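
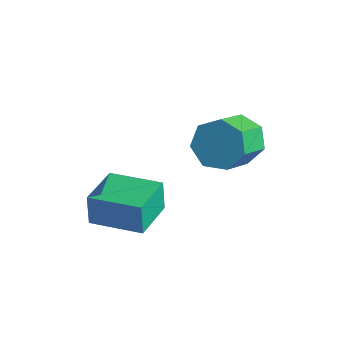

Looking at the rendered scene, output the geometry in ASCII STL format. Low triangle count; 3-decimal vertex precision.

solid 
facet normal -0.153 0.801 -0.578
outer loop
vertex -0.8 2.232 0.075
vertex -1.814 2.053 0.096
vertex -1.249 2.626 0.74
endloop
endfacet
facet normal 0.851 0.404 0.335
outer loop
vertex -0.8 2.232 0.075
vertex -1.249 2.626 0.74
vertex -0.512 0.725 1.162
endloop
endfacet
facet normal 0.851 0.404 0.335
outer loop
vertex -0.512 0.725 1.162
vertex -1.249 2.626 0.74
vertex -0.961 1.119 1.827
endloop
endfacet
facet normal 0.153 -0.801 0.578
outer loop
vertex -0.512 0.725 1.162
vertex -0.961 1.119 1.827
vertex -1.526 0.547 1.184
endloop
endfacet
facet normal -0.153 0.801 -0.579
outer loop
vertex -1.249 2.626 0.74
vertex -1.814 2.053 0.096
vertex -2.123 2.589 0.92
endloop
endfacet
facet normal 0.138 0.597 0.791
outer loop
vertex -1.249 2.626 0.74
vertex -2.123 2.589 0.92
vertex -0.961 1.119 1.827
endloop
endfacet
facet normal 0.138 0.597 0.791
outer loop
vertex -0.961 1.119 1.827
vertex -2.123 2.589 0.92
vertex -1.835 1.082 2.007
endloop
endfacet
facet normal 0.153 -0.801 0.578
outer loop
vertex -0.961 1.119 1.827
vertex -1.835 1.082 2.007
vertex -1.526 0.547 1.184
endloop
endfacet
facet normal -0.153 0.801 -0.578
outer loop
vertex -2.123 2.589 0.92
vertex -1.814 2.053 0.096
vertex -2.765 2.149 0.48
endloop
endfacet
facet normal -0.679 0.340 0.651
outer loop
vertex -2.123 2.589 0.92
vertex -2.765 2.149 0.48
vertex -1.835 1.082 2.007
endloop
endfacet
facet normal -0.678 0.340 0.651
outer loop
vertex -1.835 1.082 2.007
vertex -2.765 2.149 0.48
vertex -2.477 0.642 1.568
endloop
endfacet
facet normal 0.154 -0.801 0.578
outer loop
vertex -1.835 1.082 2.007
vertex -2.477 0.642 1.568
vertex -1.526 0.547 1.184
endloop
endfacet
facet normal -0.153 0.801 -0.578
outer loop
vertex -2.765 2.149 0.48
vertex -1.814 2.053 0.096
vertex -2.691 1.637 -0.249
endloop
endfacet
facet normal -0.985 -0.173 0.021
outer loop
vertex -2.765 2.149 0.48
vertex -2.691 1.637 -0.249
vertex -2.477 0.642 1.568
endloop
endfacet
facet normal -0.985 -0.173 0.021
outer loop
vertex -2.477 0.642 1.568
vertex -2.691 1.637 -0.249
vertex -2.403 0.13 0.839
endloop
endfacet
facet normal 0.153 -0.801 0.578
outer loop
vertex -2.477 0.642 1.568
vertex -2.403 0.13 0.839
vertex -1.526 0.547 1.184
endloop
endfacet
facet normal -0.153 0.802 -0.578
outer loop
vertex -2.691 1.637 -0.249
vertex -1.814 2.053 0.096
vertex -1.956 1.439 -0.718
endloop
endfacet
facet normal -0.548 -0.556 -0.625
outer loop
vertex -2.691 1.637 -0.249
vertex -1.956 1.439 -0.718
vertex -2.403 0.13 0.839
endloop
endfacet
facet normal -0.549 -0.555 -0.625
outer loop
vertex -2.403 0.13 0.839
vertex -1.956 1.439 -0.718
vertex -1.668 -0.068 0.369
endloop
endfacet
facet normal 0.154 -0.801 0.578
outer loop
vertex -2.403 0.13 0.839
vertex -1.668 -0.068 0.369
vertex -1.526 0.547 1.184
endloop
endfacet
facet normal -0.153 0.802 -0.578
outer loop
vertex -1.956 1.439 -0.718
vertex -1.814 2.053 0.096
vertex -1.115 1.703 -0.574
endloop
endfacet
facet normal 0.300 -0.520 -0.800
outer loop
vertex -1.956 1.439 -0.718
vertex -1.115 1.703 -0.574
vertex -1.668 -0.068 0.369
endloop
endfacet
facet normal 0.301 -0.520 -0.800
outer loop
vertex -1.668 -0.068 0.369
vertex -1.115 1.703 -0.574
vertex -0.827 0.197 0.513
endloop
endfacet
facet normal 0.154 -0.801 0.578
outer loop
vertex -1.668 -0.068 0.369
vertex -0.827 0.197 0.513
vertex -1.526 0.547 1.184
endloop
endfacet
facet normal -0.153 0.801 -0.579
outer loop
vertex -1.115 1.703 -0.574
vertex -1.814 2.053 0.096
vertex -0.8 2.232 0.075
endloop
endfacet
facet normal 0.923 -0.092 -0.373
outer loop
vertex -1.115 1.703 -0.574
vertex -0.8 2.232 0.075
vertex -0.827 0.197 0.513
endloop
endfacet
facet normal 0.923 -0.093 -0.373
outer loop
vertex -0.827 0.197 0.513
vertex -0.8 2.232 0.075
vertex -0.512 0.725 1.162
endloop
endfacet
facet normal 0.153 -0.802 0.578
outer loop
vertex -0.827 0.197 0.513
vertex -0.512 0.725 1.162
vertex -1.526 0.547 1.184
endloop
endfacet
facet normal -0.946 -0.299 -0.127
outer loop
vertex -4.399 -2.956 -0.991
vertex -4.896 -1.238 -1.328
vertex -4.184 -3.129 -2.189
endloop
endfacet
facet normal 0.274 -0.944 0.185
outer loop
vertex -2.264 -2.522 -1.932
vertex -4.399 -2.956 -0.991
vertex -4.184 -3.129 -2.189
endloop
endfacet
facet normal -0.946 -0.299 -0.127
outer loop
vertex -4.184 -3.129 -2.189
vertex -4.896 -1.238 -1.328
vertex -4.681 -1.411 -2.527
endloop
endfacet
facet normal 0.175 -0.141 -0.974
outer loop
vertex -4.681 -1.411 -2.527
vertex -2.264 -2.522 -1.932
vertex -4.184 -3.129 -2.189
endloop
endfacet
facet normal -0.175 0.141 0.975
outer loop
vertex -4.399 -2.956 -0.991
vertex -2.976 -0.631 -1.071
vertex -4.896 -1.238 -1.328
endloop
endfacet
facet normal 0.274 -0.944 0.185
outer loop
vertex -2.479 -2.349 -0.733
vertex -4.399 -2.956 -0.991
vertex -2.264 -2.522 -1.932
endloop
endfacet
facet normal -0.175 0.141 0.974
outer loop
vertex -2.479 -2.349 -0.733
vertex -2.976 -0.631 -1.071
vertex -4.399 -2.956 -0.991
endloop
endfacet
facet normal -0.274 0.944 -0.185
outer loop
vertex -4.896 -1.238 -1.328
vertex -2.976 -0.631 -1.071
vertex -4.681 -1.411 -2.527
endloop
endfacet
facet normal 0.175 -0.140 -0.974
outer loop
vertex -2.761 -0.804 -2.269
vertex -2.264 -2.522 -1.932
vertex -4.681 -1.411 -2.527
endloop
endfacet
facet normal -0.273 0.944 -0.185
outer loop
vertex -4.681 -1.411 -2.527
vertex -2.976 -0.631 -1.071
vertex -2.761 -0.804 -2.269
endloop
endfacet
facet normal 0.946 0.298 0.127
outer loop
vertex -2.761 -0.804 -2.269
vertex -2.479 -2.349 -0.733
vertex -2.264 -2.522 -1.932
endloop
endfacet
facet normal 0.946 0.299 0.127
outer loop
vertex -2.976 -0.631 -1.071
vertex -2.479 -2.349 -0.733
vertex -2.761 -0.804 -2.269
endloop
endfacet

endsolid


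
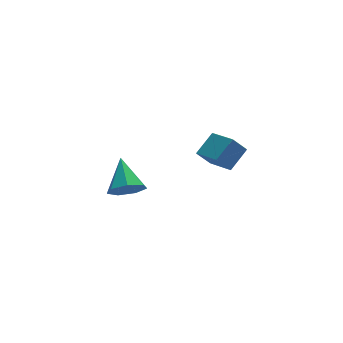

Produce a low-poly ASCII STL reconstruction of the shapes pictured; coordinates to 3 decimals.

solid 
facet normal -0.726 -0.405 -0.556
outer loop
vertex 3.223 0.116 -1.599
vertex 2.702 1.822 -2.16
vertex 4.027 0.035 -2.591
endloop
endfacet
facet normal 0.278 -0.912 0.300
outer loop
vertex 5.218 0.698 -1.68
vertex 3.223 0.116 -1.599
vertex 4.027 0.035 -2.591
endloop
endfacet
facet normal -0.726 -0.405 -0.556
outer loop
vertex 4.027 0.035 -2.591
vertex 2.702 1.822 -2.16
vertex 3.506 1.741 -3.152
endloop
endfacet
facet normal 0.628 -0.063 -0.775
outer loop
vertex 3.506 1.741 -3.152
vertex 5.218 0.698 -1.68
vertex 4.027 0.035 -2.591
endloop
endfacet
facet normal -0.628 0.063 0.775
outer loop
vertex 3.223 0.116 -1.599
vertex 3.893 2.485 -1.249
vertex 2.702 1.822 -2.16
endloop
endfacet
facet normal 0.278 -0.912 0.300
outer loop
vertex 4.414 0.779 -0.688
vertex 3.223 0.116 -1.599
vertex 5.218 0.698 -1.68
endloop
endfacet
facet normal -0.628 0.063 0.775
outer loop
vertex 4.414 0.779 -0.688
vertex 3.893 2.485 -1.249
vertex 3.223 0.116 -1.599
endloop
endfacet
facet normal -0.278 0.912 -0.300
outer loop
vertex 2.702 1.822 -2.16
vertex 3.893 2.485 -1.249
vertex 3.506 1.741 -3.152
endloop
endfacet
facet normal 0.628 -0.063 -0.775
outer loop
vertex 4.697 2.404 -2.241
vertex 5.218 0.698 -1.68
vertex 3.506 1.741 -3.152
endloop
endfacet
facet normal -0.278 0.912 -0.300
outer loop
vertex 3.506 1.741 -3.152
vertex 3.893 2.485 -1.249
vertex 4.697 2.404 -2.241
endloop
endfacet
facet normal 0.726 0.405 0.556
outer loop
vertex 4.697 2.404 -2.241
vertex 4.414 0.779 -0.688
vertex 5.218 0.698 -1.68
endloop
endfacet
facet normal 0.726 0.405 0.556
outer loop
vertex 3.893 2.485 -1.249
vertex 4.414 0.779 -0.688
vertex 4.697 2.404 -2.241
endloop
endfacet
facet normal -0.114 -0.814 -0.570
outer loop
vertex -1.97 -2.962 0.145
vertex -2.68 -2.439 -0.461
vertex -1.619 -2.503 -0.581
endloop
endfacet
facet normal 0.883 0.061 0.466
outer loop
vertex -1.97 -2.962 0.145
vertex -1.619 -2.503 -0.581
vertex -2.44 -0.721 0.741
endloop
endfacet
facet normal -0.114 -0.814 -0.570
outer loop
vertex -1.619 -2.503 -0.581
vertex -2.68 -2.439 -0.461
vertex -2.067 -1.995 -1.217
endloop
endfacet
facet normal 0.837 0.517 -0.177
outer loop
vertex -1.619 -2.503 -0.581
vertex -2.067 -1.995 -1.217
vertex -2.44 -0.721 0.741
endloop
endfacet
facet normal -0.113 -0.814 -0.570
outer loop
vertex -2.067 -1.995 -1.217
vertex -2.68 -2.439 -0.461
vertex -2.976 -1.822 -1.283
endloop
endfacet
facet normal 0.196 0.839 -0.508
outer loop
vertex -2.067 -1.995 -1.217
vertex -2.976 -1.822 -1.283
vertex -2.44 -0.721 0.741
endloop
endfacet
facet normal -0.114 -0.814 -0.570
outer loop
vertex -2.976 -1.822 -1.283
vertex -2.68 -2.439 -0.461
vertex -3.663 -2.113 -0.73
endloop
endfacet
facet normal -0.556 0.783 -0.279
outer loop
vertex -2.976 -1.822 -1.283
vertex -3.663 -2.113 -0.73
vertex -2.44 -0.721 0.741
endloop
endfacet
facet normal -0.114 -0.814 -0.569
outer loop
vertex -3.663 -2.113 -0.73
vertex -2.68 -2.439 -0.461
vertex -3.609 -2.649 0.026
endloop
endfacet
facet normal -0.855 0.392 0.339
outer loop
vertex -3.663 -2.113 -0.73
vertex -3.609 -2.649 0.026
vertex -2.44 -0.721 0.741
endloop
endfacet
facet normal -0.114 -0.814 -0.569
outer loop
vertex -3.609 -2.649 0.026
vertex -2.68 -2.439 -0.461
vertex -2.856 -3.027 0.415
endloop
endfacet
facet normal -0.474 -0.039 0.880
outer loop
vertex -3.609 -2.649 0.026
vertex -2.856 -3.027 0.415
vertex -2.44 -0.721 0.741
endloop
endfacet
facet normal -0.114 -0.814 -0.569
outer loop
vertex -2.856 -3.027 0.415
vertex -2.68 -2.439 -0.461
vertex -1.97 -2.962 0.145
endloop
endfacet
facet normal 0.299 -0.186 0.936
outer loop
vertex -2.856 -3.027 0.415
vertex -1.97 -2.962 0.145
vertex -2.44 -0.721 0.741
endloop
endfacet

endsolid


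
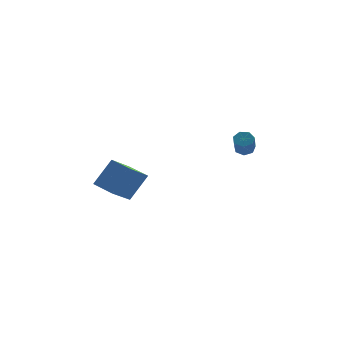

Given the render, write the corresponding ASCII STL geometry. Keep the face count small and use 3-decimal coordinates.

solid 
facet normal 0.159 0.645 -0.748
outer loop
vertex 3.819 -1.06 2.732
vertex 3.446 -1.403 2.357
vertex 3.289 -0.925 2.736
endloop
endfacet
facet normal 0.189 0.724 0.664
outer loop
vertex 3.819 -1.06 2.732
vertex 3.289 -0.925 2.736
vertex 3.587 -1.994 3.817
endloop
endfacet
facet normal 0.191 0.724 0.663
outer loop
vertex 3.587 -1.994 3.817
vertex 3.289 -0.925 2.736
vertex 3.057 -1.858 3.821
endloop
endfacet
facet normal -0.159 -0.643 0.749
outer loop
vertex 3.587 -1.994 3.817
vertex 3.057 -1.858 3.821
vertex 3.214 -2.337 3.443
endloop
endfacet
facet normal 0.161 0.645 -0.747
outer loop
vertex 3.289 -0.925 2.736
vertex 3.446 -1.403 2.357
vertex 2.878 -1.149 2.454
endloop
endfacet
facet normal -0.639 0.646 0.418
outer loop
vertex 3.289 -0.925 2.736
vertex 2.878 -1.149 2.454
vertex 3.057 -1.858 3.821
endloop
endfacet
facet normal -0.639 0.645 0.418
outer loop
vertex 3.057 -1.858 3.821
vertex 2.878 -1.149 2.454
vertex 2.646 -2.083 3.54
endloop
endfacet
facet normal -0.160 -0.643 0.749
outer loop
vertex 3.057 -1.858 3.821
vertex 2.646 -2.083 3.54
vertex 3.214 -2.337 3.443
endloop
endfacet
facet normal 0.160 0.643 -0.749
outer loop
vertex 2.878 -1.149 2.454
vertex 3.446 -1.403 2.357
vertex 2.894 -1.565 2.1
endloop
endfacet
facet normal -0.987 0.082 -0.141
outer loop
vertex 2.878 -1.149 2.454
vertex 2.894 -1.565 2.1
vertex 2.646 -2.083 3.54
endloop
endfacet
facet normal -0.987 0.082 -0.140
outer loop
vertex 2.646 -2.083 3.54
vertex 2.894 -1.565 2.1
vertex 2.662 -2.499 3.185
endloop
endfacet
facet normal -0.160 -0.644 0.748
outer loop
vertex 2.646 -2.083 3.54
vertex 2.662 -2.499 3.185
vertex 3.214 -2.337 3.443
endloop
endfacet
facet normal 0.160 0.643 -0.749
outer loop
vertex 2.894 -1.565 2.1
vertex 3.446 -1.403 2.357
vertex 3.326 -1.859 1.94
endloop
endfacet
facet normal -0.591 -0.545 -0.595
outer loop
vertex 2.894 -1.565 2.1
vertex 3.326 -1.859 1.94
vertex 2.662 -2.499 3.185
endloop
endfacet
facet normal -0.591 -0.545 -0.595
outer loop
vertex 2.662 -2.499 3.185
vertex 3.326 -1.859 1.94
vertex 3.094 -2.793 3.025
endloop
endfacet
facet normal -0.161 -0.644 0.748
outer loop
vertex 2.662 -2.499 3.185
vertex 3.094 -2.793 3.025
vertex 3.214 -2.337 3.443
endloop
endfacet
facet normal 0.161 0.643 -0.749
outer loop
vertex 3.326 -1.859 1.94
vertex 3.446 -1.403 2.357
vertex 3.848 -1.81 2.094
endloop
endfacet
facet normal 0.249 -0.760 -0.601
outer loop
vertex 3.326 -1.859 1.94
vertex 3.848 -1.81 2.094
vertex 3.094 -2.793 3.025
endloop
endfacet
facet normal 0.249 -0.760 -0.600
outer loop
vertex 3.094 -2.793 3.025
vertex 3.848 -1.81 2.094
vertex 3.617 -2.743 3.179
endloop
endfacet
facet normal -0.159 -0.644 0.748
outer loop
vertex 3.094 -2.793 3.025
vertex 3.617 -2.743 3.179
vertex 3.214 -2.337 3.443
endloop
endfacet
facet normal 0.160 0.642 -0.750
outer loop
vertex 3.848 -1.81 2.094
vertex 3.446 -1.403 2.357
vertex 4.068 -1.454 2.446
endloop
endfacet
facet normal 0.902 -0.404 -0.155
outer loop
vertex 3.848 -1.81 2.094
vertex 4.068 -1.454 2.446
vertex 3.617 -2.743 3.179
endloop
endfacet
facet normal 0.902 -0.403 -0.154
outer loop
vertex 3.617 -2.743 3.179
vertex 4.068 -1.454 2.446
vertex 3.836 -2.388 3.531
endloop
endfacet
facet normal -0.159 -0.644 0.748
outer loop
vertex 3.617 -2.743 3.179
vertex 3.836 -2.388 3.531
vertex 3.214 -2.337 3.443
endloop
endfacet
facet normal 0.160 0.644 -0.748
outer loop
vertex 4.068 -1.454 2.446
vertex 3.446 -1.403 2.357
vertex 3.819 -1.06 2.732
endloop
endfacet
facet normal 0.876 0.257 0.408
outer loop
vertex 4.068 -1.454 2.446
vertex 3.819 -1.06 2.732
vertex 3.836 -2.388 3.531
endloop
endfacet
facet normal 0.876 0.257 0.408
outer loop
vertex 3.836 -2.388 3.531
vertex 3.819 -1.06 2.732
vertex 3.587 -1.994 3.817
endloop
endfacet
facet normal -0.159 -0.644 0.749
outer loop
vertex 3.836 -2.388 3.531
vertex 3.587 -1.994 3.817
vertex 3.214 -2.337 3.443
endloop
endfacet
facet normal -0.629 0.751 0.202
outer loop
vertex -5.468 -2.951 0.658
vertex -4.369 -2.466 2.282
vertex -4.341 -1.701 -0.478
endloop
endfacet
facet normal -0.544 -0.240 -0.804
outer loop
vertex -3.391 -2.834 -0.782
vertex -5.468 -2.951 0.658
vertex -4.341 -1.701 -0.478
endloop
endfacet
facet normal -0.629 0.751 0.202
outer loop
vertex -4.341 -1.701 -0.478
vertex -4.369 -2.466 2.282
vertex -3.242 -1.216 1.147
endloop
endfacet
facet normal 0.555 0.616 -0.559
outer loop
vertex -3.242 -1.216 1.147
vertex -3.391 -2.834 -0.782
vertex -4.341 -1.701 -0.478
endloop
endfacet
facet normal -0.555 -0.616 0.559
outer loop
vertex -5.468 -2.951 0.658
vertex -3.419 -3.599 1.978
vertex -4.369 -2.466 2.282
endloop
endfacet
facet normal -0.544 -0.240 -0.804
outer loop
vertex -4.518 -4.084 0.353
vertex -5.468 -2.951 0.658
vertex -3.391 -2.834 -0.782
endloop
endfacet
facet normal -0.555 -0.616 0.559
outer loop
vertex -4.518 -4.084 0.353
vertex -3.419 -3.599 1.978
vertex -5.468 -2.951 0.658
endloop
endfacet
facet normal 0.544 0.240 0.804
outer loop
vertex -4.369 -2.466 2.282
vertex -3.419 -3.599 1.978
vertex -3.242 -1.216 1.147
endloop
endfacet
facet normal 0.555 0.616 -0.559
outer loop
vertex -2.292 -2.349 0.842
vertex -3.391 -2.834 -0.782
vertex -3.242 -1.216 1.147
endloop
endfacet
facet normal 0.544 0.240 0.804
outer loop
vertex -3.242 -1.216 1.147
vertex -3.419 -3.599 1.978
vertex -2.292 -2.349 0.842
endloop
endfacet
facet normal 0.629 -0.751 -0.202
outer loop
vertex -2.292 -2.349 0.842
vertex -4.518 -4.084 0.353
vertex -3.391 -2.834 -0.782
endloop
endfacet
facet normal 0.629 -0.751 -0.202
outer loop
vertex -3.419 -3.599 1.978
vertex -4.518 -4.084 0.353
vertex -2.292 -2.349 0.842
endloop
endfacet

endsolid


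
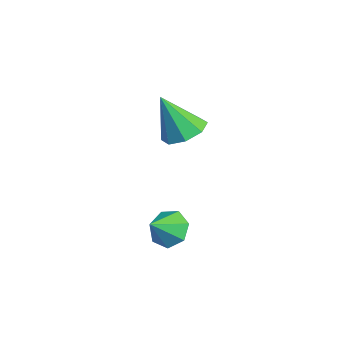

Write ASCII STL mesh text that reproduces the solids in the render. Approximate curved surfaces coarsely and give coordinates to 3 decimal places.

solid 
facet normal -0.358 0.677 -0.643
outer loop
vertex 3.071 1.469 -0.215
vertex 2.602 1.665 0.252
vertex 3.24 1.909 0.154
endloop
endfacet
facet normal 0.948 -0.311 -0.063
outer loop
vertex 3.071 1.469 -0.215
vertex 3.24 1.909 0.154
vertex 2.978 0.955 0.928
endloop
endfacet
facet normal -0.357 0.675 -0.645
outer loop
vertex 3.24 1.909 0.154
vertex 2.602 1.665 0.252
vertex 2.928 2.166 0.596
endloop
endfacet
facet normal 0.849 0.172 0.499
outer loop
vertex 3.24 1.909 0.154
vertex 2.928 2.166 0.596
vertex 2.978 0.955 0.928
endloop
endfacet
facet normal -0.358 0.676 -0.644
outer loop
vertex 2.928 2.166 0.596
vertex 2.602 1.665 0.252
vertex 2.371 2.045 0.779
endloop
endfacet
facet normal 0.248 0.266 0.932
outer loop
vertex 2.928 2.166 0.596
vertex 2.371 2.045 0.779
vertex 2.978 0.955 0.928
endloop
endfacet
facet normal -0.358 0.676 -0.644
outer loop
vertex 2.371 2.045 0.779
vertex 2.602 1.665 0.252
vertex 1.988 1.638 0.565
endloop
endfacet
facet normal -0.402 -0.100 0.910
outer loop
vertex 2.371 2.045 0.779
vertex 1.988 1.638 0.565
vertex 2.978 0.955 0.928
endloop
endfacet
facet normal -0.358 0.676 -0.644
outer loop
vertex 1.988 1.638 0.565
vertex 2.602 1.665 0.252
vertex 2.067 1.251 0.115
endloop
endfacet
facet normal -0.613 -0.649 0.451
outer loop
vertex 1.988 1.638 0.565
vertex 2.067 1.251 0.115
vertex 2.978 0.955 0.928
endloop
endfacet
facet normal -0.358 0.676 -0.644
outer loop
vertex 2.067 1.251 0.115
vertex 2.602 1.665 0.252
vertex 2.55 1.176 -0.232
endloop
endfacet
facet normal -0.224 -0.969 -0.102
outer loop
vertex 2.067 1.251 0.115
vertex 2.55 1.176 -0.232
vertex 2.978 0.955 0.928
endloop
endfacet
facet normal -0.359 0.676 -0.644
outer loop
vertex 2.55 1.176 -0.232
vertex 2.602 1.665 0.252
vertex 3.071 1.469 -0.215
endloop
endfacet
facet normal 0.471 -0.818 -0.330
outer loop
vertex 2.55 1.176 -0.232
vertex 3.071 1.469 -0.215
vertex 2.978 0.955 0.928
endloop
endfacet
facet normal 0.229 0.395 -0.890
outer loop
vertex -0.347 3.731 2.053
vertex -1.001 3.396 1.736
vertex -0.838 4.095 2.088
endloop
endfacet
facet normal 0.410 0.478 0.777
outer loop
vertex -0.347 3.731 2.053
vertex -0.838 4.095 2.088
vertex -1.379 2.744 3.204
endloop
endfacet
facet normal 0.229 0.395 -0.890
outer loop
vertex -0.838 4.095 2.088
vertex -1.001 3.396 1.736
vertex -1.424 4.05 1.917
endloop
endfacet
facet normal -0.254 0.674 0.693
outer loop
vertex -0.838 4.095 2.088
vertex -1.424 4.05 1.917
vertex -1.379 2.744 3.204
endloop
endfacet
facet normal 0.229 0.394 -0.890
outer loop
vertex -1.424 4.05 1.917
vertex -1.001 3.396 1.736
vertex -1.762 3.621 1.64
endloop
endfacet
facet normal -0.825 0.382 0.416
outer loop
vertex -1.424 4.05 1.917
vertex -1.762 3.621 1.64
vertex -1.379 2.744 3.204
endloop
endfacet
facet normal 0.229 0.395 -0.890
outer loop
vertex -1.762 3.621 1.64
vertex -1.001 3.396 1.736
vertex -1.654 3.061 1.419
endloop
endfacet
facet normal -0.967 -0.229 0.108
outer loop
vertex -1.762 3.621 1.64
vertex -1.654 3.061 1.419
vertex -1.379 2.744 3.204
endloop
endfacet
facet normal 0.230 0.394 -0.890
outer loop
vertex -1.654 3.061 1.419
vertex -1.001 3.396 1.736
vertex -1.163 2.696 1.384
endloop
endfacet
facet normal -0.598 -0.800 -0.050
outer loop
vertex -1.654 3.061 1.419
vertex -1.163 2.696 1.384
vertex -1.379 2.744 3.204
endloop
endfacet
facet normal 0.229 0.395 -0.890
outer loop
vertex -1.163 2.696 1.384
vertex -1.001 3.396 1.736
vertex -0.577 2.742 1.555
endloop
endfacet
facet normal 0.068 -0.997 0.034
outer loop
vertex -1.163 2.696 1.384
vertex -0.577 2.742 1.555
vertex -1.379 2.744 3.204
endloop
endfacet
facet normal 0.230 0.395 -0.889
outer loop
vertex -0.577 2.742 1.555
vertex -1.001 3.396 1.736
vertex -0.239 3.17 1.833
endloop
endfacet
facet normal 0.637 -0.705 0.311
outer loop
vertex -0.577 2.742 1.555
vertex -0.239 3.17 1.833
vertex -1.379 2.744 3.204
endloop
endfacet
facet normal 0.230 0.393 -0.890
outer loop
vertex -0.239 3.17 1.833
vertex -1.001 3.396 1.736
vertex -0.347 3.731 2.053
endloop
endfacet
facet normal 0.780 -0.093 0.619
outer loop
vertex -0.239 3.17 1.833
vertex -0.347 3.731 2.053
vertex -1.379 2.744 3.204
endloop
endfacet

endsolid


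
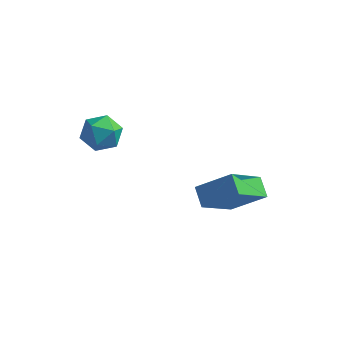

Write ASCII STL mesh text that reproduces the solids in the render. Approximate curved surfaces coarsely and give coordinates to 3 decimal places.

solid 
facet normal 0.251 0.899 0.359
outer loop
vertex -4.042 -2.663 3.006
vertex -3.804 -3.015 3.72
vertex -3.259 -2.92 3.101
endloop
endfacet
facet normal 0.330 0.877 -0.350
outer loop
vertex -4.042 -2.663 3.006
vertex -3.259 -2.92 3.101
vertex -3.657 -3.056 2.385
endloop
endfacet
facet normal -0.301 0.710 -0.636
outer loop
vertex -4.042 -2.663 3.006
vertex -3.657 -3.056 2.385
vertex -4.449 -3.234 2.561
endloop
endfacet
facet normal -0.770 0.630 -0.104
outer loop
vertex -4.042 -2.663 3.006
vertex -4.449 -3.234 2.561
vertex -4.54 -3.209 3.386
endloop
endfacet
facet normal -0.428 0.746 0.510
outer loop
vertex -4.042 -2.663 3.006
vertex -4.54 -3.209 3.386
vertex -3.804 -3.015 3.72
endloop
endfacet
facet normal 0.788 0.352 -0.505
outer loop
vertex -3.657 -3.056 2.385
vertex -3.259 -2.92 3.101
vertex -3.18 -3.651 2.714
endloop
endfacet
facet normal 0.662 0.387 0.642
outer loop
vertex -3.259 -2.92 3.101
vertex -3.804 -3.015 3.72
vertex -3.271 -3.626 3.539
endloop
endfacet
facet normal -0.439 0.139 0.888
outer loop
vertex -3.804 -3.015 3.72
vertex -4.54 -3.209 3.386
vertex -4.063 -3.804 3.715
endloop
endfacet
facet normal -0.993 -0.050 -0.108
outer loop
vertex -4.54 -3.209 3.386
vertex -4.449 -3.234 2.561
vertex -4.461 -3.94 2.999
endloop
endfacet
facet normal -0.234 0.083 -0.969
outer loop
vertex -4.449 -3.234 2.561
vertex -3.657 -3.056 2.385
vertex -3.916 -3.845 2.38
endloop
endfacet
facet normal 0.770 -0.630 0.104
outer loop
vertex -3.678 -4.197 3.094
vertex -3.18 -3.651 2.714
vertex -3.271 -3.626 3.539
endloop
endfacet
facet normal 0.301 -0.710 0.636
outer loop
vertex -3.678 -4.197 3.094
vertex -3.271 -3.626 3.539
vertex -4.063 -3.804 3.715
endloop
endfacet
facet normal -0.330 -0.877 0.350
outer loop
vertex -3.678 -4.197 3.094
vertex -4.063 -3.804 3.715
vertex -4.461 -3.94 2.999
endloop
endfacet
facet normal -0.251 -0.899 -0.359
outer loop
vertex -3.678 -4.197 3.094
vertex -4.461 -3.94 2.999
vertex -3.916 -3.845 2.38
endloop
endfacet
facet normal 0.428 -0.746 -0.510
outer loop
vertex -3.678 -4.197 3.094
vertex -3.916 -3.845 2.38
vertex -3.18 -3.651 2.714
endloop
endfacet
facet normal 0.993 0.050 0.108
outer loop
vertex -3.271 -3.626 3.539
vertex -3.18 -3.651 2.714
vertex -3.259 -2.92 3.101
endloop
endfacet
facet normal 0.234 -0.083 0.969
outer loop
vertex -4.063 -3.804 3.715
vertex -3.271 -3.626 3.539
vertex -3.804 -3.015 3.72
endloop
endfacet
facet normal -0.788 -0.352 0.505
outer loop
vertex -4.461 -3.94 2.999
vertex -4.063 -3.804 3.715
vertex -4.54 -3.209 3.386
endloop
endfacet
facet normal -0.662 -0.387 -0.642
outer loop
vertex -3.916 -3.845 2.38
vertex -4.461 -3.94 2.999
vertex -4.449 -3.234 2.561
endloop
endfacet
facet normal 0.439 -0.139 -0.888
outer loop
vertex -3.18 -3.651 2.714
vertex -3.916 -3.845 2.38
vertex -3.657 -3.056 2.385
endloop
endfacet
facet normal -0.551 0.663 0.507
outer loop
vertex 0.377 -1.64 0.608
vertex 0.955 -0.145 -0.718
vertex -0.89 -1.978 -0.325
endloop
endfacet
facet normal -0.278 -0.718 0.638
outer loop
vertex -0.395 -2.575 -0.782
vertex 0.377 -1.64 0.608
vertex -0.89 -1.978 -0.325
endloop
endfacet
facet normal -0.551 0.663 0.507
outer loop
vertex -0.89 -1.978 -0.325
vertex 0.955 -0.145 -0.718
vertex -0.312 -0.484 -1.652
endloop
endfacet
facet normal -0.788 -0.210 -0.579
outer loop
vertex -0.312 -0.484 -1.652
vertex -0.395 -2.575 -0.782
vertex -0.89 -1.978 -0.325
endloop
endfacet
facet normal 0.788 0.209 0.579
outer loop
vertex 0.377 -1.64 0.608
vertex 1.45 -0.742 -1.175
vertex 0.955 -0.145 -0.718
endloop
endfacet
facet normal -0.278 -0.719 0.638
outer loop
vertex 0.872 -2.236 0.152
vertex 0.377 -1.64 0.608
vertex -0.395 -2.575 -0.782
endloop
endfacet
facet normal 0.787 0.210 0.580
outer loop
vertex 0.872 -2.236 0.152
vertex 1.45 -0.742 -1.175
vertex 0.377 -1.64 0.608
endloop
endfacet
facet normal 0.278 0.718 -0.638
outer loop
vertex 0.955 -0.145 -0.718
vertex 1.45 -0.742 -1.175
vertex -0.312 -0.484 -1.652
endloop
endfacet
facet normal -0.787 -0.210 -0.580
outer loop
vertex 0.183 -1.08 -2.108
vertex -0.395 -2.575 -0.782
vertex -0.312 -0.484 -1.652
endloop
endfacet
facet normal 0.278 0.719 -0.638
outer loop
vertex -0.312 -0.484 -1.652
vertex 1.45 -0.742 -1.175
vertex 0.183 -1.08 -2.108
endloop
endfacet
facet normal 0.551 -0.663 -0.507
outer loop
vertex 0.183 -1.08 -2.108
vertex 0.872 -2.236 0.152
vertex -0.395 -2.575 -0.782
endloop
endfacet
facet normal 0.550 -0.663 -0.507
outer loop
vertex 1.45 -0.742 -1.175
vertex 0.872 -2.236 0.152
vertex 0.183 -1.08 -2.108
endloop
endfacet

endsolid


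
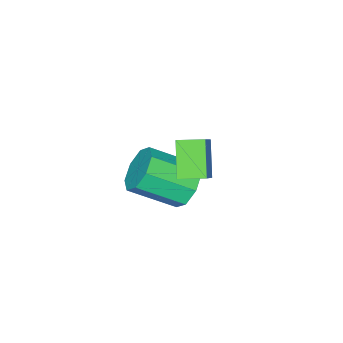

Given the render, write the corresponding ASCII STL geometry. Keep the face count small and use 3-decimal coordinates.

solid 
facet normal -0.578 0.644 -0.501
outer loop
vertex -0.745 -2.169 -2.716
vertex -1.407 -2.248 -2.053
vertex -0.665 -1.687 -2.188
endloop
endfacet
facet normal 0.809 0.368 -0.459
outer loop
vertex -0.745 -2.169 -2.716
vertex -0.665 -1.687 -2.188
vertex 0.37 -3.414 -1.749
endloop
endfacet
facet normal 0.809 0.368 -0.459
outer loop
vertex 0.37 -3.414 -1.749
vertex -0.665 -1.687 -2.188
vertex 0.45 -2.932 -1.221
endloop
endfacet
facet normal 0.577 -0.645 0.501
outer loop
vertex 0.37 -3.414 -1.749
vertex 0.45 -2.932 -1.221
vertex -0.293 -3.492 -1.087
endloop
endfacet
facet normal -0.578 0.645 -0.500
outer loop
vertex -0.665 -1.687 -2.188
vertex -1.407 -2.248 -2.053
vertex -1.019 -1.534 -1.581
endloop
endfacet
facet normal 0.651 0.734 0.195
outer loop
vertex -0.665 -1.687 -2.188
vertex -1.019 -1.534 -1.581
vertex 0.45 -2.932 -1.221
endloop
endfacet
facet normal 0.651 0.734 0.194
outer loop
vertex 0.45 -2.932 -1.221
vertex -1.019 -1.534 -1.581
vertex 0.095 -2.778 -0.614
endloop
endfacet
facet normal 0.577 -0.645 0.501
outer loop
vertex 0.45 -2.932 -1.221
vertex 0.095 -2.778 -0.614
vertex -0.293 -3.492 -1.087
endloop
endfacet
facet normal -0.577 0.645 -0.501
outer loop
vertex -1.019 -1.534 -1.581
vertex -1.407 -2.248 -2.053
vertex -1.601 -1.798 -1.251
endloop
endfacet
facet normal 0.112 0.670 0.734
outer loop
vertex -1.019 -1.534 -1.581
vertex -1.601 -1.798 -1.251
vertex 0.095 -2.778 -0.614
endloop
endfacet
facet normal 0.111 0.670 0.734
outer loop
vertex 0.095 -2.778 -0.614
vertex -1.601 -1.798 -1.251
vertex -0.487 -3.043 -0.284
endloop
endfacet
facet normal 0.577 -0.645 0.500
outer loop
vertex 0.095 -2.778 -0.614
vertex -0.487 -3.043 -0.284
vertex -0.293 -3.492 -1.087
endloop
endfacet
facet normal -0.577 0.645 -0.501
outer loop
vertex -1.601 -1.798 -1.251
vertex -1.407 -2.248 -2.053
vertex -2.07 -2.326 -1.391
endloop
endfacet
facet normal -0.493 0.214 0.843
outer loop
vertex -1.601 -1.798 -1.251
vertex -2.07 -2.326 -1.391
vertex -0.487 -3.043 -0.284
endloop
endfacet
facet normal -0.493 0.213 0.843
outer loop
vertex -0.487 -3.043 -0.284
vertex -2.07 -2.326 -1.391
vertex -0.955 -3.571 -0.424
endloop
endfacet
facet normal 0.578 -0.645 0.500
outer loop
vertex -0.487 -3.043 -0.284
vertex -0.955 -3.571 -0.424
vertex -0.293 -3.492 -1.087
endloop
endfacet
facet normal -0.577 0.645 -0.501
outer loop
vertex -2.07 -2.326 -1.391
vertex -1.407 -2.248 -2.053
vertex -2.15 -2.808 -1.919
endloop
endfacet
facet normal -0.809 -0.368 0.459
outer loop
vertex -2.07 -2.326 -1.391
vertex -2.15 -2.808 -1.919
vertex -0.955 -3.571 -0.424
endloop
endfacet
facet normal -0.809 -0.368 0.459
outer loop
vertex -0.955 -3.571 -0.424
vertex -2.15 -2.808 -1.919
vertex -1.035 -4.053 -0.952
endloop
endfacet
facet normal 0.578 -0.644 0.501
outer loop
vertex -0.955 -3.571 -0.424
vertex -1.035 -4.053 -0.952
vertex -0.293 -3.492 -1.087
endloop
endfacet
facet normal -0.577 0.645 -0.501
outer loop
vertex -2.15 -2.808 -1.919
vertex -1.407 -2.248 -2.053
vertex -1.795 -2.962 -2.526
endloop
endfacet
facet normal -0.651 -0.734 -0.194
outer loop
vertex -2.15 -2.808 -1.919
vertex -1.795 -2.962 -2.526
vertex -1.035 -4.053 -0.952
endloop
endfacet
facet normal -0.651 -0.734 -0.195
outer loop
vertex -1.035 -4.053 -0.952
vertex -1.795 -2.962 -2.526
vertex -0.681 -4.206 -1.559
endloop
endfacet
facet normal 0.578 -0.645 0.500
outer loop
vertex -1.035 -4.053 -0.952
vertex -0.681 -4.206 -1.559
vertex -0.293 -3.492 -1.087
endloop
endfacet
facet normal -0.577 0.645 -0.500
outer loop
vertex -1.795 -2.962 -2.526
vertex -1.407 -2.248 -2.053
vertex -1.213 -2.697 -2.856
endloop
endfacet
facet normal -0.111 -0.670 -0.734
outer loop
vertex -1.795 -2.962 -2.526
vertex -1.213 -2.697 -2.856
vertex -0.681 -4.206 -1.559
endloop
endfacet
facet normal -0.112 -0.670 -0.734
outer loop
vertex -0.681 -4.206 -1.559
vertex -1.213 -2.697 -2.856
vertex -0.099 -3.942 -1.889
endloop
endfacet
facet normal 0.577 -0.645 0.501
outer loop
vertex -0.681 -4.206 -1.559
vertex -0.099 -3.942 -1.889
vertex -0.293 -3.492 -1.087
endloop
endfacet
facet normal -0.578 0.645 -0.500
outer loop
vertex -1.213 -2.697 -2.856
vertex -1.407 -2.248 -2.053
vertex -0.745 -2.169 -2.716
endloop
endfacet
facet normal 0.493 -0.214 -0.843
outer loop
vertex -1.213 -2.697 -2.856
vertex -0.745 -2.169 -2.716
vertex -0.099 -3.942 -1.889
endloop
endfacet
facet normal 0.493 -0.214 -0.844
outer loop
vertex -0.099 -3.942 -1.889
vertex -0.745 -2.169 -2.716
vertex 0.37 -3.414 -1.749
endloop
endfacet
facet normal 0.577 -0.645 0.501
outer loop
vertex -0.099 -3.942 -1.889
vertex 0.37 -3.414 -1.749
vertex -0.293 -3.492 -1.087
endloop
endfacet
facet normal -0.583 0.803 0.121
outer loop
vertex -0.845 -0.792 1.789
vertex -0.001 -0.314 2.684
vertex -0.113 -0.102 0.731
endloop
endfacet
facet normal -0.640 -0.362 -0.678
outer loop
vertex 0.441 -0.866 0.616
vertex -0.845 -0.792 1.789
vertex -0.113 -0.102 0.731
endloop
endfacet
facet normal -0.583 0.803 0.121
outer loop
vertex -0.113 -0.102 0.731
vertex -0.001 -0.314 2.684
vertex 0.731 0.376 1.626
endloop
endfacet
facet normal 0.501 0.473 -0.725
outer loop
vertex 0.731 0.376 1.626
vertex 0.441 -0.866 0.616
vertex -0.113 -0.102 0.731
endloop
endfacet
facet normal -0.501 -0.473 0.725
outer loop
vertex -0.845 -0.792 1.789
vertex 0.553 -1.078 2.569
vertex -0.001 -0.314 2.684
endloop
endfacet
facet normal -0.640 -0.362 -0.678
outer loop
vertex -0.291 -1.556 1.674
vertex -0.845 -0.792 1.789
vertex 0.441 -0.866 0.616
endloop
endfacet
facet normal -0.501 -0.473 0.725
outer loop
vertex -0.291 -1.556 1.674
vertex 0.553 -1.078 2.569
vertex -0.845 -0.792 1.789
endloop
endfacet
facet normal 0.640 0.362 0.678
outer loop
vertex -0.001 -0.314 2.684
vertex 0.553 -1.078 2.569
vertex 0.731 0.376 1.626
endloop
endfacet
facet normal 0.501 0.473 -0.725
outer loop
vertex 1.285 -0.388 1.511
vertex 0.441 -0.866 0.616
vertex 0.731 0.376 1.626
endloop
endfacet
facet normal 0.640 0.362 0.678
outer loop
vertex 0.731 0.376 1.626
vertex 0.553 -1.078 2.569
vertex 1.285 -0.388 1.511
endloop
endfacet
facet normal 0.583 -0.803 -0.121
outer loop
vertex 1.285 -0.388 1.511
vertex -0.291 -1.556 1.674
vertex 0.441 -0.866 0.616
endloop
endfacet
facet normal 0.583 -0.803 -0.121
outer loop
vertex 0.553 -1.078 2.569
vertex -0.291 -1.556 1.674
vertex 1.285 -0.388 1.511
endloop
endfacet

endsolid


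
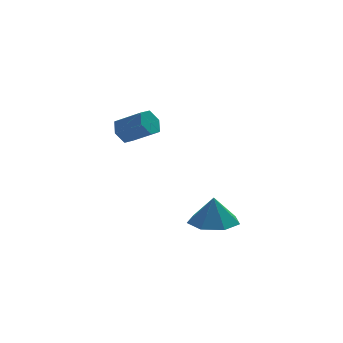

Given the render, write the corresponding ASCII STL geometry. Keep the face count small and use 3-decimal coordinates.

solid 
facet normal -0.051 -0.135 -0.990
outer loop
vertex 2.908 -4.571 -2.82
vertex 2.12 -3.989 -2.859
vertex 3.065 -3.744 -2.941
endloop
endfacet
facet normal 0.814 -0.070 0.576
outer loop
vertex 2.908 -4.571 -2.82
vertex 3.065 -3.744 -2.941
vertex 2.18 -3.831 -1.701
endloop
endfacet
facet normal -0.051 -0.136 -0.989
outer loop
vertex 3.065 -3.744 -2.941
vertex 2.12 -3.989 -2.859
vertex 2.511 -3.102 -3.001
endloop
endfacet
facet normal 0.635 0.594 0.495
outer loop
vertex 3.065 -3.744 -2.941
vertex 2.511 -3.102 -3.001
vertex 2.18 -3.831 -1.701
endloop
endfacet
facet normal -0.052 -0.136 -0.989
outer loop
vertex 2.511 -3.102 -3.001
vertex 2.12 -3.989 -2.859
vertex 1.662 -3.128 -2.953
endloop
endfacet
facet normal 0.001 0.872 0.489
outer loop
vertex 2.511 -3.102 -3.001
vertex 1.662 -3.128 -2.953
vertex 2.18 -3.831 -1.701
endloop
endfacet
facet normal -0.051 -0.135 -0.990
outer loop
vertex 1.662 -3.128 -2.953
vertex 2.12 -3.989 -2.859
vertex 1.158 -3.803 -2.835
endloop
endfacet
facet normal -0.611 0.555 0.564
outer loop
vertex 1.662 -3.128 -2.953
vertex 1.158 -3.803 -2.835
vertex 2.18 -3.831 -1.701
endloop
endfacet
facet normal -0.051 -0.136 -0.989
outer loop
vertex 1.158 -3.803 -2.835
vertex 2.12 -3.989 -2.859
vertex 1.379 -4.618 -2.734
endloop
endfacet
facet normal -0.739 -0.118 0.663
outer loop
vertex 1.158 -3.803 -2.835
vertex 1.379 -4.618 -2.734
vertex 2.18 -3.831 -1.701
endloop
endfacet
facet normal -0.052 -0.135 -0.989
outer loop
vertex 1.379 -4.618 -2.734
vertex 2.12 -3.989 -2.859
vertex 2.157 -4.96 -2.728
endloop
endfacet
facet normal -0.287 -0.641 0.711
outer loop
vertex 1.379 -4.618 -2.734
vertex 2.157 -4.96 -2.728
vertex 2.18 -3.831 -1.701
endloop
endfacet
facet normal -0.051 -0.135 -0.989
outer loop
vertex 2.157 -4.96 -2.728
vertex 2.12 -3.989 -2.859
vertex 2.908 -4.571 -2.82
endloop
endfacet
facet normal 0.404 -0.620 0.673
outer loop
vertex 2.157 -4.96 -2.728
vertex 2.908 -4.571 -2.82
vertex 2.18 -3.831 -1.701
endloop
endfacet
facet normal -0.620 0.564 -0.546
outer loop
vertex 0.63 0.574 -0.771
vertex 0.3 0.704 -0.262
vertex 0.775 1.068 -0.425
endloop
endfacet
facet normal 0.749 0.218 -0.625
outer loop
vertex 0.63 0.574 -0.771
vertex 0.775 1.068 -0.425
vertex 1.429 -0.154 -0.067
endloop
endfacet
facet normal 0.748 0.217 -0.627
outer loop
vertex 1.429 -0.154 -0.067
vertex 0.775 1.068 -0.425
vertex 1.575 0.34 0.278
endloop
endfacet
facet normal 0.620 -0.564 0.545
outer loop
vertex 1.429 -0.154 -0.067
vertex 1.575 0.34 0.278
vertex 1.1 -0.024 0.442
endloop
endfacet
facet normal -0.620 0.565 -0.545
outer loop
vertex 0.775 1.068 -0.425
vertex 0.3 0.704 -0.262
vertex 0.446 1.198 0.084
endloop
endfacet
facet normal 0.578 0.798 0.169
outer loop
vertex 0.775 1.068 -0.425
vertex 0.446 1.198 0.084
vertex 1.575 0.34 0.278
endloop
endfacet
facet normal 0.577 0.798 0.170
outer loop
vertex 1.575 0.34 0.278
vertex 0.446 1.198 0.084
vertex 1.245 0.47 0.787
endloop
endfacet
facet normal 0.620 -0.563 0.546
outer loop
vertex 1.575 0.34 0.278
vertex 1.245 0.47 0.787
vertex 1.1 -0.024 0.442
endloop
endfacet
facet normal -0.620 0.565 -0.545
outer loop
vertex 0.446 1.198 0.084
vertex 0.3 0.704 -0.262
vertex -0.029 0.834 0.247
endloop
endfacet
facet normal -0.172 0.580 0.796
outer loop
vertex 0.446 1.198 0.084
vertex -0.029 0.834 0.247
vertex 1.245 0.47 0.787
endloop
endfacet
facet normal -0.171 0.581 0.795
outer loop
vertex 1.245 0.47 0.787
vertex -0.029 0.834 0.247
vertex 0.77 0.106 0.951
endloop
endfacet
facet normal 0.620 -0.563 0.546
outer loop
vertex 1.245 0.47 0.787
vertex 0.77 0.106 0.951
vertex 1.1 -0.024 0.442
endloop
endfacet
facet normal -0.620 0.564 -0.545
outer loop
vertex -0.029 0.834 0.247
vertex 0.3 0.704 -0.262
vertex -0.175 0.34 -0.098
endloop
endfacet
facet normal -0.749 -0.216 0.626
outer loop
vertex -0.029 0.834 0.247
vertex -0.175 0.34 -0.098
vertex 0.77 0.106 0.951
endloop
endfacet
facet normal -0.749 -0.219 0.626
outer loop
vertex 0.77 0.106 0.951
vertex -0.175 0.34 -0.098
vertex 0.625 -0.388 0.605
endloop
endfacet
facet normal 0.620 -0.564 0.546
outer loop
vertex 0.77 0.106 0.951
vertex 0.625 -0.388 0.605
vertex 1.1 -0.024 0.442
endloop
endfacet
facet normal -0.620 0.563 -0.546
outer loop
vertex -0.175 0.34 -0.098
vertex 0.3 0.704 -0.262
vertex 0.155 0.21 -0.607
endloop
endfacet
facet normal -0.577 -0.799 -0.170
outer loop
vertex -0.175 0.34 -0.098
vertex 0.155 0.21 -0.607
vertex 0.625 -0.388 0.605
endloop
endfacet
facet normal -0.578 -0.798 -0.170
outer loop
vertex 0.625 -0.388 0.605
vertex 0.155 0.21 -0.607
vertex 0.954 -0.518 0.096
endloop
endfacet
facet normal 0.620 -0.565 0.545
outer loop
vertex 0.625 -0.388 0.605
vertex 0.954 -0.518 0.096
vertex 1.1 -0.024 0.442
endloop
endfacet
facet normal -0.620 0.563 -0.546
outer loop
vertex 0.155 0.21 -0.607
vertex 0.3 0.704 -0.262
vertex 0.63 0.574 -0.771
endloop
endfacet
facet normal 0.171 -0.581 -0.796
outer loop
vertex 0.155 0.21 -0.607
vertex 0.63 0.574 -0.771
vertex 0.954 -0.518 0.096
endloop
endfacet
facet normal 0.172 -0.581 -0.796
outer loop
vertex 0.954 -0.518 0.096
vertex 0.63 0.574 -0.771
vertex 1.429 -0.154 -0.067
endloop
endfacet
facet normal 0.620 -0.565 0.545
outer loop
vertex 0.954 -0.518 0.096
vertex 1.429 -0.154 -0.067
vertex 1.1 -0.024 0.442
endloop
endfacet

endsolid


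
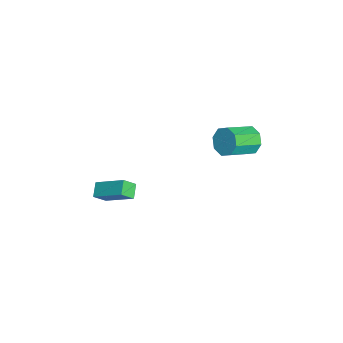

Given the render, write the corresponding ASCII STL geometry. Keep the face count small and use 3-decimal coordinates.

solid 
facet normal -0.496 0.752 -0.434
outer loop
vertex -3.243 4.411 0.379
vertex -3.622 4.559 1.068
vertex -2.942 4.812 0.73
endloop
endfacet
facet normal 0.716 0.071 -0.695
outer loop
vertex -3.243 4.411 0.379
vertex -2.942 4.812 0.73
vertex -2.439 3.193 1.084
endloop
endfacet
facet normal 0.717 0.071 -0.694
outer loop
vertex -2.439 3.193 1.084
vertex -2.942 4.812 0.73
vertex -2.139 3.594 1.435
endloop
endfacet
facet normal 0.496 -0.752 0.435
outer loop
vertex -2.439 3.193 1.084
vertex -2.139 3.594 1.435
vertex -2.818 3.341 1.772
endloop
endfacet
facet normal -0.496 0.752 -0.435
outer loop
vertex -2.942 4.812 0.73
vertex -3.622 4.559 1.068
vertex -3.04 5.065 1.279
endloop
endfacet
facet normal 0.854 0.514 -0.084
outer loop
vertex -2.942 4.812 0.73
vertex -3.04 5.065 1.279
vertex -2.139 3.594 1.435
endloop
endfacet
facet normal 0.854 0.514 -0.086
outer loop
vertex -2.139 3.594 1.435
vertex -3.04 5.065 1.279
vertex -2.236 3.847 1.984
endloop
endfacet
facet normal 0.496 -0.752 0.434
outer loop
vertex -2.139 3.594 1.435
vertex -2.236 3.847 1.984
vertex -2.818 3.341 1.772
endloop
endfacet
facet normal -0.496 0.752 -0.435
outer loop
vertex -3.04 5.065 1.279
vertex -3.622 4.559 1.068
vertex -3.478 5.022 1.704
endloop
endfacet
facet normal 0.491 0.656 0.573
outer loop
vertex -3.04 5.065 1.279
vertex -3.478 5.022 1.704
vertex -2.236 3.847 1.984
endloop
endfacet
facet normal 0.491 0.656 0.574
outer loop
vertex -2.236 3.847 1.984
vertex -3.478 5.022 1.704
vertex -2.675 3.804 2.409
endloop
endfacet
facet normal 0.495 -0.752 0.435
outer loop
vertex -2.236 3.847 1.984
vertex -2.675 3.804 2.409
vertex -2.818 3.341 1.772
endloop
endfacet
facet normal -0.496 0.752 -0.435
outer loop
vertex -3.478 5.022 1.704
vertex -3.622 4.559 1.068
vertex -4.001 4.707 1.756
endloop
endfacet
facet normal -0.160 0.413 0.896
outer loop
vertex -3.478 5.022 1.704
vertex -4.001 4.707 1.756
vertex -2.675 3.804 2.409
endloop
endfacet
facet normal -0.160 0.413 0.896
outer loop
vertex -2.675 3.804 2.409
vertex -4.001 4.707 1.756
vertex -3.197 3.489 2.461
endloop
endfacet
facet normal 0.497 -0.751 0.435
outer loop
vertex -2.675 3.804 2.409
vertex -3.197 3.489 2.461
vertex -2.818 3.341 1.772
endloop
endfacet
facet normal -0.496 0.752 -0.435
outer loop
vertex -4.001 4.707 1.756
vertex -3.622 4.559 1.068
vertex -4.301 4.306 1.405
endloop
endfacet
facet normal -0.717 -0.071 0.694
outer loop
vertex -4.001 4.707 1.756
vertex -4.301 4.306 1.405
vertex -3.197 3.489 2.461
endloop
endfacet
facet normal -0.716 -0.070 0.694
outer loop
vertex -3.197 3.489 2.461
vertex -4.301 4.306 1.405
vertex -3.498 3.088 2.11
endloop
endfacet
facet normal 0.496 -0.752 0.434
outer loop
vertex -3.197 3.489 2.461
vertex -3.498 3.088 2.11
vertex -2.818 3.341 1.772
endloop
endfacet
facet normal -0.496 0.752 -0.434
outer loop
vertex -4.301 4.306 1.405
vertex -3.622 4.559 1.068
vertex -4.204 4.053 0.856
endloop
endfacet
facet normal -0.854 -0.513 0.086
outer loop
vertex -4.301 4.306 1.405
vertex -4.204 4.053 0.856
vertex -3.498 3.088 2.11
endloop
endfacet
facet normal -0.853 -0.514 0.085
outer loop
vertex -3.498 3.088 2.11
vertex -4.204 4.053 0.856
vertex -3.4 2.835 1.561
endloop
endfacet
facet normal 0.496 -0.752 0.435
outer loop
vertex -3.498 3.088 2.11
vertex -3.4 2.835 1.561
vertex -2.818 3.341 1.772
endloop
endfacet
facet normal -0.495 0.752 -0.435
outer loop
vertex -4.204 4.053 0.856
vertex -3.622 4.559 1.068
vertex -3.765 4.096 0.431
endloop
endfacet
facet normal -0.491 -0.656 -0.573
outer loop
vertex -4.204 4.053 0.856
vertex -3.765 4.096 0.431
vertex -3.4 2.835 1.561
endloop
endfacet
facet normal -0.492 -0.656 -0.573
outer loop
vertex -3.4 2.835 1.561
vertex -3.765 4.096 0.431
vertex -2.962 2.878 1.136
endloop
endfacet
facet normal 0.496 -0.752 0.435
outer loop
vertex -3.4 2.835 1.561
vertex -2.962 2.878 1.136
vertex -2.818 3.341 1.772
endloop
endfacet
facet normal -0.497 0.751 -0.435
outer loop
vertex -3.765 4.096 0.431
vertex -3.622 4.559 1.068
vertex -3.243 4.411 0.379
endloop
endfacet
facet normal 0.160 -0.413 -0.896
outer loop
vertex -3.765 4.096 0.431
vertex -3.243 4.411 0.379
vertex -2.962 2.878 1.136
endloop
endfacet
facet normal 0.160 -0.413 -0.896
outer loop
vertex -2.962 2.878 1.136
vertex -3.243 4.411 0.379
vertex -2.439 3.193 1.084
endloop
endfacet
facet normal 0.496 -0.752 0.435
outer loop
vertex -2.962 2.878 1.136
vertex -2.439 3.193 1.084
vertex -2.818 3.341 1.772
endloop
endfacet
facet normal -0.437 -0.735 -0.519
outer loop
vertex -3.634 -2.781 -3.131
vertex -4.339 -2.66 -2.709
vertex -3.896 -2.198 -3.736
endloop
endfacet
facet normal 0.849 -0.146 -0.508
outer loop
vertex -3.101 -0.86 -2.791
vertex -3.634 -2.781 -3.131
vertex -3.896 -2.198 -3.736
endloop
endfacet
facet normal -0.437 -0.734 -0.519
outer loop
vertex -3.896 -2.198 -3.736
vertex -4.339 -2.66 -2.709
vertex -4.6 -2.077 -3.314
endloop
endfacet
facet normal -0.298 0.662 -0.687
outer loop
vertex -4.6 -2.077 -3.314
vertex -3.101 -0.86 -2.791
vertex -3.896 -2.198 -3.736
endloop
endfacet
facet normal 0.298 -0.662 0.687
outer loop
vertex -3.634 -2.781 -3.131
vertex -3.544 -1.322 -1.764
vertex -4.339 -2.66 -2.709
endloop
endfacet
facet normal 0.849 -0.146 -0.507
outer loop
vertex -2.84 -1.443 -2.186
vertex -3.634 -2.781 -3.131
vertex -3.101 -0.86 -2.791
endloop
endfacet
facet normal 0.298 -0.662 0.687
outer loop
vertex -2.84 -1.443 -2.186
vertex -3.544 -1.322 -1.764
vertex -3.634 -2.781 -3.131
endloop
endfacet
facet normal -0.849 0.146 0.507
outer loop
vertex -4.339 -2.66 -2.709
vertex -3.544 -1.322 -1.764
vertex -4.6 -2.077 -3.314
endloop
endfacet
facet normal -0.298 0.662 -0.687
outer loop
vertex -3.806 -0.739 -2.369
vertex -3.101 -0.86 -2.791
vertex -4.6 -2.077 -3.314
endloop
endfacet
facet normal -0.849 0.145 0.508
outer loop
vertex -4.6 -2.077 -3.314
vertex -3.544 -1.322 -1.764
vertex -3.806 -0.739 -2.369
endloop
endfacet
facet normal 0.437 0.734 0.519
outer loop
vertex -3.806 -0.739 -2.369
vertex -2.84 -1.443 -2.186
vertex -3.101 -0.86 -2.791
endloop
endfacet
facet normal 0.437 0.735 0.519
outer loop
vertex -3.544 -1.322 -1.764
vertex -2.84 -1.443 -2.186
vertex -3.806 -0.739 -2.369
endloop
endfacet

endsolid


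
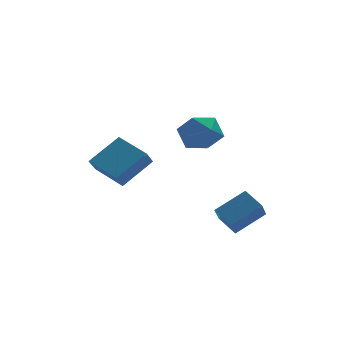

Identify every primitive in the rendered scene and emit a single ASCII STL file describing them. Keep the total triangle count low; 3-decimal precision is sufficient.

solid 
facet normal -0.438 -0.447 0.780
outer loop
vertex -2.473 1.873 -1.5
vertex -3.317 3.521 -1.029
vertex -4.031 1.403 -2.646
endloop
endfacet
facet normal 0.442 -0.863 -0.247
outer loop
vertex -3.623 1.819 -3.371
vertex -2.473 1.873 -1.5
vertex -4.031 1.403 -2.646
endloop
endfacet
facet normal -0.438 -0.447 0.780
outer loop
vertex -4.031 1.403 -2.646
vertex -3.317 3.521 -1.029
vertex -4.875 3.05 -2.175
endloop
endfacet
facet normal -0.783 -0.236 -0.576
outer loop
vertex -4.875 3.05 -2.175
vertex -3.623 1.819 -3.371
vertex -4.031 1.403 -2.646
endloop
endfacet
facet normal 0.783 0.236 0.576
outer loop
vertex -2.473 1.873 -1.5
vertex -2.909 3.937 -1.754
vertex -3.317 3.521 -1.029
endloop
endfacet
facet normal 0.442 -0.862 -0.247
outer loop
vertex -2.065 2.29 -2.225
vertex -2.473 1.873 -1.5
vertex -3.623 1.819 -3.371
endloop
endfacet
facet normal 0.782 0.236 0.576
outer loop
vertex -2.065 2.29 -2.225
vertex -2.909 3.937 -1.754
vertex -2.473 1.873 -1.5
endloop
endfacet
facet normal -0.442 0.863 0.246
outer loop
vertex -3.317 3.521 -1.029
vertex -2.909 3.937 -1.754
vertex -4.875 3.05 -2.175
endloop
endfacet
facet normal -0.783 -0.236 -0.576
outer loop
vertex -4.467 3.467 -2.9
vertex -3.623 1.819 -3.371
vertex -4.875 3.05 -2.175
endloop
endfacet
facet normal -0.442 0.862 0.247
outer loop
vertex -4.875 3.05 -2.175
vertex -2.909 3.937 -1.754
vertex -4.467 3.467 -2.9
endloop
endfacet
facet normal 0.438 0.447 -0.780
outer loop
vertex -4.467 3.467 -2.9
vertex -2.065 2.29 -2.225
vertex -3.623 1.819 -3.371
endloop
endfacet
facet normal 0.438 0.448 -0.779
outer loop
vertex -2.909 3.937 -1.754
vertex -2.065 2.29 -2.225
vertex -4.467 3.467 -2.9
endloop
endfacet
facet normal -0.852 -0.113 -0.511
outer loop
vertex -0.265 -3.5 -3.809
vertex -0.718 -2.571 -3.259
vertex 0.204 -2.704 -4.766
endloop
endfacet
facet normal 0.387 -0.793 -0.470
outer loop
vertex 1.678 -2.509 -3.881
vertex -0.265 -3.5 -3.809
vertex 0.204 -2.704 -4.766
endloop
endfacet
facet normal -0.852 -0.113 -0.511
outer loop
vertex 0.204 -2.704 -4.766
vertex -0.718 -2.571 -3.259
vertex -0.249 -1.776 -4.216
endloop
endfacet
facet normal 0.353 0.598 -0.719
outer loop
vertex -0.249 -1.776 -4.216
vertex 1.678 -2.509 -3.881
vertex 0.204 -2.704 -4.766
endloop
endfacet
facet normal -0.353 -0.598 0.720
outer loop
vertex -0.265 -3.5 -3.809
vertex 0.756 -2.376 -2.374
vertex -0.718 -2.571 -3.259
endloop
endfacet
facet normal 0.387 -0.794 -0.469
outer loop
vertex 1.209 -3.304 -2.924
vertex -0.265 -3.5 -3.809
vertex 1.678 -2.509 -3.881
endloop
endfacet
facet normal -0.352 -0.598 0.719
outer loop
vertex 1.209 -3.304 -2.924
vertex 0.756 -2.376 -2.374
vertex -0.265 -3.5 -3.809
endloop
endfacet
facet normal -0.387 0.794 0.470
outer loop
vertex -0.718 -2.571 -3.259
vertex 0.756 -2.376 -2.374
vertex -0.249 -1.776 -4.216
endloop
endfacet
facet normal 0.353 0.598 -0.720
outer loop
vertex 1.225 -1.58 -3.331
vertex 1.678 -2.509 -3.881
vertex -0.249 -1.776 -4.216
endloop
endfacet
facet normal -0.388 0.793 0.470
outer loop
vertex -0.249 -1.776 -4.216
vertex 0.756 -2.376 -2.374
vertex 1.225 -1.58 -3.331
endloop
endfacet
facet normal 0.852 0.113 0.511
outer loop
vertex 1.225 -1.58 -3.331
vertex 1.209 -3.304 -2.924
vertex 1.678 -2.509 -3.881
endloop
endfacet
facet normal 0.852 0.113 0.511
outer loop
vertex 0.756 -2.376 -2.374
vertex 1.209 -3.304 -2.924
vertex 1.225 -1.58 -3.331
endloop
endfacet
facet normal 0.101 0.352 0.931
outer loop
vertex -0.54 0.962 0.895
vertex -0.932 -0.01 1.305
vertex 0.172 0.124 1.134
endloop
endfacet
facet normal 0.588 0.640 0.495
outer loop
vertex -0.54 0.962 0.895
vertex 0.172 0.124 1.134
vertex 0.307 0.727 0.193
endloop
endfacet
facet normal 0.240 0.970 -0.035
outer loop
vertex -0.54 0.962 0.895
vertex 0.307 0.727 0.193
vertex -0.714 0.965 -0.216
endloop
endfacet
facet normal -0.460 0.885 0.074
outer loop
vertex -0.54 0.962 0.895
vertex -0.714 0.965 -0.216
vertex -1.479 0.51 0.471
endloop
endfacet
facet normal -0.545 0.503 0.671
outer loop
vertex -0.54 0.962 0.895
vertex -1.479 0.51 0.471
vertex -0.932 -0.01 1.305
endloop
endfacet
facet normal 0.971 0.110 0.210
outer loop
vertex 0.307 0.727 0.193
vertex 0.172 0.124 1.134
vertex 0.439 -0.39 0.169
endloop
endfacet
facet normal 0.185 -0.358 0.915
outer loop
vertex 0.172 0.124 1.134
vertex -0.932 -0.01 1.305
vertex -0.326 -0.845 0.856
endloop
endfacet
facet normal -0.862 -0.112 0.495
outer loop
vertex -0.932 -0.01 1.305
vertex -1.479 0.51 0.471
vertex -1.347 -0.607 0.447
endloop
endfacet
facet normal -0.723 0.506 -0.470
outer loop
vertex -1.479 0.51 0.471
vertex -0.714 0.965 -0.216
vertex -1.212 -0.004 -0.494
endloop
endfacet
facet normal 0.409 0.644 -0.646
outer loop
vertex -0.714 0.965 -0.216
vertex 0.307 0.727 0.193
vertex -0.108 0.13 -0.665
endloop
endfacet
facet normal 0.460 -0.885 -0.074
outer loop
vertex -0.5 -0.842 -0.255
vertex 0.439 -0.39 0.169
vertex -0.326 -0.845 0.856
endloop
endfacet
facet normal -0.240 -0.970 0.035
outer loop
vertex -0.5 -0.842 -0.255
vertex -0.326 -0.845 0.856
vertex -1.347 -0.607 0.447
endloop
endfacet
facet normal -0.588 -0.640 -0.495
outer loop
vertex -0.5 -0.842 -0.255
vertex -1.347 -0.607 0.447
vertex -1.212 -0.004 -0.494
endloop
endfacet
facet normal -0.101 -0.352 -0.931
outer loop
vertex -0.5 -0.842 -0.255
vertex -1.212 -0.004 -0.494
vertex -0.108 0.13 -0.665
endloop
endfacet
facet normal 0.545 -0.503 -0.671
outer loop
vertex -0.5 -0.842 -0.255
vertex -0.108 0.13 -0.665
vertex 0.439 -0.39 0.169
endloop
endfacet
facet normal 0.723 -0.506 0.470
outer loop
vertex -0.326 -0.845 0.856
vertex 0.439 -0.39 0.169
vertex 0.172 0.124 1.134
endloop
endfacet
facet normal -0.409 -0.644 0.646
outer loop
vertex -1.347 -0.607 0.447
vertex -0.326 -0.845 0.856
vertex -0.932 -0.01 1.305
endloop
endfacet
facet normal -0.971 -0.110 -0.210
outer loop
vertex -1.212 -0.004 -0.494
vertex -1.347 -0.607 0.447
vertex -1.479 0.51 0.471
endloop
endfacet
facet normal -0.185 0.358 -0.915
outer loop
vertex -0.108 0.13 -0.665
vertex -1.212 -0.004 -0.494
vertex -0.714 0.965 -0.216
endloop
endfacet
facet normal 0.862 0.112 -0.495
outer loop
vertex 0.439 -0.39 0.169
vertex -0.108 0.13 -0.665
vertex 0.307 0.727 0.193
endloop
endfacet

endsolid


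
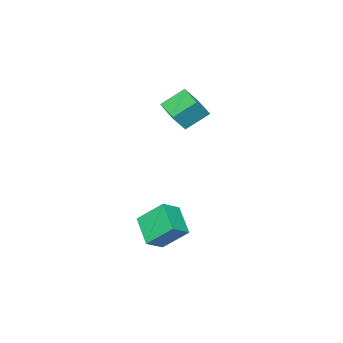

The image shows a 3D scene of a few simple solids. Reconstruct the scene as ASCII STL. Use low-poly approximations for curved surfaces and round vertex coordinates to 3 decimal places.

solid 
facet normal -0.879 0.066 -0.472
outer loop
vertex 1.596 1.9 -1.038
vertex 2.346 3.409 -2.223
vertex 2.234 0.498 -2.421
endloop
endfacet
facet normal -0.364 -0.733 0.575
outer loop
vertex 3.394 0.411 -1.797
vertex 1.596 1.9 -1.038
vertex 2.234 0.498 -2.421
endloop
endfacet
facet normal -0.879 0.066 -0.473
outer loop
vertex 2.234 0.498 -2.421
vertex 2.346 3.409 -2.223
vertex 2.984 2.007 -3.605
endloop
endfacet
facet normal 0.308 -0.677 -0.668
outer loop
vertex 2.984 2.007 -3.605
vertex 3.394 0.411 -1.797
vertex 2.234 0.498 -2.421
endloop
endfacet
facet normal -0.308 0.678 0.668
outer loop
vertex 1.596 1.9 -1.038
vertex 3.506 3.322 -1.599
vertex 2.346 3.409 -2.223
endloop
endfacet
facet normal -0.364 -0.733 0.575
outer loop
vertex 2.756 1.813 -0.415
vertex 1.596 1.9 -1.038
vertex 3.394 0.411 -1.797
endloop
endfacet
facet normal -0.308 0.677 0.668
outer loop
vertex 2.756 1.813 -0.415
vertex 3.506 3.322 -1.599
vertex 1.596 1.9 -1.038
endloop
endfacet
facet normal 0.364 0.733 -0.575
outer loop
vertex 2.346 3.409 -2.223
vertex 3.506 3.322 -1.599
vertex 2.984 2.007 -3.605
endloop
endfacet
facet normal 0.308 -0.678 -0.668
outer loop
vertex 4.144 1.92 -2.982
vertex 3.394 0.411 -1.797
vertex 2.984 2.007 -3.605
endloop
endfacet
facet normal 0.364 0.733 -0.575
outer loop
vertex 2.984 2.007 -3.605
vertex 3.506 3.322 -1.599
vertex 4.144 1.92 -2.982
endloop
endfacet
facet normal 0.879 -0.066 0.472
outer loop
vertex 4.144 1.92 -2.982
vertex 2.756 1.813 -0.415
vertex 3.394 0.411 -1.797
endloop
endfacet
facet normal 0.879 -0.066 0.472
outer loop
vertex 3.506 3.322 -1.599
vertex 2.756 1.813 -0.415
vertex 4.144 1.92 -2.982
endloop
endfacet
facet normal -0.658 0.436 0.613
outer loop
vertex -4.436 -3.658 5.094
vertex -3.555 -1.79 4.711
vertex -5.323 -3.463 4.003
endloop
endfacet
facet normal -0.420 -0.889 0.182
outer loop
vertex -4.105 -4.27 2.869
vertex -4.436 -3.658 5.094
vertex -5.323 -3.463 4.003
endloop
endfacet
facet normal -0.658 0.436 0.614
outer loop
vertex -5.323 -3.463 4.003
vertex -3.555 -1.79 4.711
vertex -4.443 -1.595 3.62
endloop
endfacet
facet normal -0.625 0.137 -0.769
outer loop
vertex -4.443 -1.595 3.62
vertex -4.105 -4.27 2.869
vertex -5.323 -3.463 4.003
endloop
endfacet
facet normal 0.625 -0.137 0.769
outer loop
vertex -4.436 -3.658 5.094
vertex -2.337 -2.597 3.577
vertex -3.555 -1.79 4.711
endloop
endfacet
facet normal -0.419 -0.889 0.182
outer loop
vertex -3.217 -4.465 3.96
vertex -4.436 -3.658 5.094
vertex -4.105 -4.27 2.869
endloop
endfacet
facet normal 0.625 -0.137 0.769
outer loop
vertex -3.217 -4.465 3.96
vertex -2.337 -2.597 3.577
vertex -4.436 -3.658 5.094
endloop
endfacet
facet normal 0.419 0.889 -0.182
outer loop
vertex -3.555 -1.79 4.711
vertex -2.337 -2.597 3.577
vertex -4.443 -1.595 3.62
endloop
endfacet
facet normal -0.625 0.137 -0.769
outer loop
vertex -3.224 -2.402 2.486
vertex -4.105 -4.27 2.869
vertex -4.443 -1.595 3.62
endloop
endfacet
facet normal 0.419 0.889 -0.182
outer loop
vertex -4.443 -1.595 3.62
vertex -2.337 -2.597 3.577
vertex -3.224 -2.402 2.486
endloop
endfacet
facet normal 0.658 -0.436 -0.614
outer loop
vertex -3.224 -2.402 2.486
vertex -3.217 -4.465 3.96
vertex -4.105 -4.27 2.869
endloop
endfacet
facet normal 0.659 -0.436 -0.613
outer loop
vertex -2.337 -2.597 3.577
vertex -3.217 -4.465 3.96
vertex -3.224 -2.402 2.486
endloop
endfacet

endsolid


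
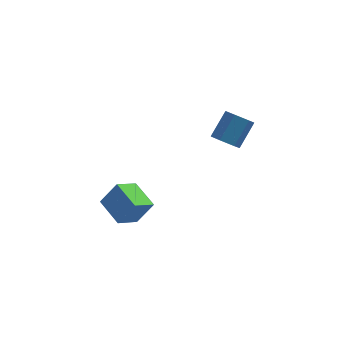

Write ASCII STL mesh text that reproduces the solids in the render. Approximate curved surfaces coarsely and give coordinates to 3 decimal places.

solid 
facet normal -0.451 -0.561 -0.694
outer loop
vertex 4.332 -1.625 2.768
vertex 3.516 -1.442 3.15
vertex 3.848 -0.894 2.491
endloop
endfacet
facet normal 0.721 0.230 -0.654
outer loop
vertex 4.332 -1.625 2.768
vertex 3.848 -0.894 2.491
vertex 5.201 -0.54 4.108
endloop
endfacet
facet normal 0.721 0.229 -0.654
outer loop
vertex 5.201 -0.54 4.108
vertex 3.848 -0.894 2.491
vertex 4.717 0.191 3.83
endloop
endfacet
facet normal 0.450 0.562 0.694
outer loop
vertex 5.201 -0.54 4.108
vertex 4.717 0.191 3.83
vertex 4.384 -0.358 4.49
endloop
endfacet
facet normal -0.450 -0.562 -0.694
outer loop
vertex 3.848 -0.894 2.491
vertex 3.516 -1.442 3.15
vertex 3.031 -0.711 2.872
endloop
endfacet
facet normal -0.095 0.803 -0.589
outer loop
vertex 3.848 -0.894 2.491
vertex 3.031 -0.711 2.872
vertex 4.717 0.191 3.83
endloop
endfacet
facet normal -0.096 0.803 -0.588
outer loop
vertex 4.717 0.191 3.83
vertex 3.031 -0.711 2.872
vertex 3.9 0.373 4.212
endloop
endfacet
facet normal 0.450 0.562 0.694
outer loop
vertex 4.717 0.191 3.83
vertex 3.9 0.373 4.212
vertex 4.384 -0.358 4.49
endloop
endfacet
facet normal -0.450 -0.562 -0.694
outer loop
vertex 3.031 -0.711 2.872
vertex 3.516 -1.442 3.15
vertex 2.699 -1.26 3.532
endloop
endfacet
facet normal -0.817 0.573 0.066
outer loop
vertex 3.031 -0.711 2.872
vertex 2.699 -1.26 3.532
vertex 3.9 0.373 4.212
endloop
endfacet
facet normal -0.817 0.573 0.065
outer loop
vertex 3.9 0.373 4.212
vertex 2.699 -1.26 3.532
vertex 3.568 -0.175 4.872
endloop
endfacet
facet normal 0.451 0.562 0.693
outer loop
vertex 3.9 0.373 4.212
vertex 3.568 -0.175 4.872
vertex 4.384 -0.358 4.49
endloop
endfacet
facet normal -0.450 -0.562 -0.694
outer loop
vertex 2.699 -1.26 3.532
vertex 3.516 -1.442 3.15
vertex 3.183 -1.991 3.81
endloop
endfacet
facet normal -0.721 -0.229 0.653
outer loop
vertex 2.699 -1.26 3.532
vertex 3.183 -1.991 3.81
vertex 3.568 -0.175 4.872
endloop
endfacet
facet normal -0.721 -0.230 0.654
outer loop
vertex 3.568 -0.175 4.872
vertex 3.183 -1.991 3.81
vertex 4.052 -0.906 5.149
endloop
endfacet
facet normal 0.451 0.561 0.694
outer loop
vertex 3.568 -0.175 4.872
vertex 4.052 -0.906 5.149
vertex 4.384 -0.358 4.49
endloop
endfacet
facet normal -0.450 -0.562 -0.694
outer loop
vertex 3.183 -1.991 3.81
vertex 3.516 -1.442 3.15
vertex 4.0 -2.173 3.428
endloop
endfacet
facet normal 0.096 -0.803 0.588
outer loop
vertex 3.183 -1.991 3.81
vertex 4.0 -2.173 3.428
vertex 4.052 -0.906 5.149
endloop
endfacet
facet normal 0.094 -0.803 0.588
outer loop
vertex 4.052 -0.906 5.149
vertex 4.0 -2.173 3.428
vertex 4.869 -1.089 4.768
endloop
endfacet
facet normal 0.450 0.562 0.694
outer loop
vertex 4.052 -0.906 5.149
vertex 4.869 -1.089 4.768
vertex 4.384 -0.358 4.49
endloop
endfacet
facet normal -0.451 -0.562 -0.693
outer loop
vertex 4.0 -2.173 3.428
vertex 3.516 -1.442 3.15
vertex 4.332 -1.625 2.768
endloop
endfacet
facet normal 0.817 -0.574 -0.066
outer loop
vertex 4.0 -2.173 3.428
vertex 4.332 -1.625 2.768
vertex 4.869 -1.089 4.768
endloop
endfacet
facet normal 0.817 -0.573 -0.066
outer loop
vertex 4.869 -1.089 4.768
vertex 4.332 -1.625 2.768
vertex 5.201 -0.54 4.108
endloop
endfacet
facet normal 0.450 0.562 0.694
outer loop
vertex 4.869 -1.089 4.768
vertex 5.201 -0.54 4.108
vertex 4.384 -0.358 4.49
endloop
endfacet
facet normal -0.641 -0.584 0.498
outer loop
vertex -1.68 -1.913 -2.241
vertex -2.737 -0.292 -1.699
vertex -2.686 -2.073 -3.725
endloop
endfacet
facet normal 0.526 -0.807 -0.270
outer loop
vertex -1.583 -1.068 -4.581
vertex -1.68 -1.913 -2.241
vertex -2.686 -2.073 -3.725
endloop
endfacet
facet normal -0.641 -0.584 0.498
outer loop
vertex -2.686 -2.073 -3.725
vertex -2.737 -0.292 -1.699
vertex -3.743 -0.452 -3.183
endloop
endfacet
facet normal -0.559 -0.089 -0.824
outer loop
vertex -3.743 -0.452 -3.183
vertex -1.583 -1.068 -4.581
vertex -2.686 -2.073 -3.725
endloop
endfacet
facet normal 0.559 0.089 0.824
outer loop
vertex -1.68 -1.913 -2.241
vertex -1.634 0.713 -2.555
vertex -2.737 -0.292 -1.699
endloop
endfacet
facet normal 0.526 -0.807 -0.270
outer loop
vertex -0.577 -0.908 -3.097
vertex -1.68 -1.913 -2.241
vertex -1.583 -1.068 -4.581
endloop
endfacet
facet normal 0.559 0.089 0.824
outer loop
vertex -0.577 -0.908 -3.097
vertex -1.634 0.713 -2.555
vertex -1.68 -1.913 -2.241
endloop
endfacet
facet normal -0.526 0.807 0.270
outer loop
vertex -2.737 -0.292 -1.699
vertex -1.634 0.713 -2.555
vertex -3.743 -0.452 -3.183
endloop
endfacet
facet normal -0.559 -0.089 -0.824
outer loop
vertex -2.64 0.553 -4.039
vertex -1.583 -1.068 -4.581
vertex -3.743 -0.452 -3.183
endloop
endfacet
facet normal -0.526 0.807 0.270
outer loop
vertex -3.743 -0.452 -3.183
vertex -1.634 0.713 -2.555
vertex -2.64 0.553 -4.039
endloop
endfacet
facet normal 0.641 0.584 -0.498
outer loop
vertex -2.64 0.553 -4.039
vertex -0.577 -0.908 -3.097
vertex -1.583 -1.068 -4.581
endloop
endfacet
facet normal 0.641 0.584 -0.498
outer loop
vertex -1.634 0.713 -2.555
vertex -0.577 -0.908 -3.097
vertex -2.64 0.553 -4.039
endloop
endfacet

endsolid


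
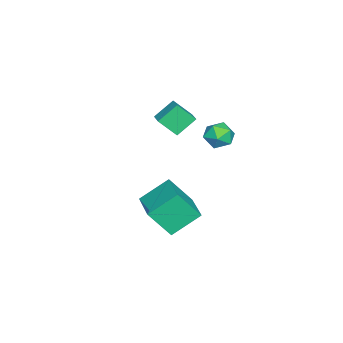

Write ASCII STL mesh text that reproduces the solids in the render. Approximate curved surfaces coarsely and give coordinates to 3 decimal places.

solid 
facet normal -0.480 0.655 0.584
outer loop
vertex 1.4 -1.045 -1.352
vertex 3.028 -0.109 -1.064
vertex 1.076 -0.059 -2.723
endloop
endfacet
facet normal -0.857 -0.493 -0.152
outer loop
vertex 1.892 -1.171 -3.716
vertex 1.4 -1.045 -1.352
vertex 1.076 -0.059 -2.723
endloop
endfacet
facet normal -0.480 0.654 0.584
outer loop
vertex 1.076 -0.059 -2.723
vertex 3.028 -0.109 -1.064
vertex 2.704 0.878 -2.435
endloop
endfacet
facet normal -0.189 0.573 -0.797
outer loop
vertex 2.704 0.878 -2.435
vertex 1.892 -1.171 -3.716
vertex 1.076 -0.059 -2.723
endloop
endfacet
facet normal 0.189 -0.573 0.797
outer loop
vertex 1.4 -1.045 -1.352
vertex 3.844 -1.221 -2.057
vertex 3.028 -0.109 -1.064
endloop
endfacet
facet normal -0.857 -0.493 -0.152
outer loop
vertex 2.216 -2.158 -2.345
vertex 1.4 -1.045 -1.352
vertex 1.892 -1.171 -3.716
endloop
endfacet
facet normal 0.189 -0.573 0.797
outer loop
vertex 2.216 -2.158 -2.345
vertex 3.844 -1.221 -2.057
vertex 1.4 -1.045 -1.352
endloop
endfacet
facet normal 0.857 0.493 0.152
outer loop
vertex 3.028 -0.109 -1.064
vertex 3.844 -1.221 -2.057
vertex 2.704 0.878 -2.435
endloop
endfacet
facet normal -0.189 0.573 -0.797
outer loop
vertex 3.52 -0.235 -3.428
vertex 1.892 -1.171 -3.716
vertex 2.704 0.878 -2.435
endloop
endfacet
facet normal 0.857 0.493 0.152
outer loop
vertex 2.704 0.878 -2.435
vertex 3.844 -1.221 -2.057
vertex 3.52 -0.235 -3.428
endloop
endfacet
facet normal 0.480 -0.654 -0.584
outer loop
vertex 3.52 -0.235 -3.428
vertex 2.216 -2.158 -2.345
vertex 1.892 -1.171 -3.716
endloop
endfacet
facet normal 0.480 -0.654 -0.584
outer loop
vertex 3.844 -1.221 -2.057
vertex 2.216 -2.158 -2.345
vertex 3.52 -0.235 -3.428
endloop
endfacet
facet normal -0.839 -0.462 -0.289
outer loop
vertex -3.516 -2.451 0.605
vertex -3.69 -1.583 -0.277
vertex -2.842 -3.157 -0.223
endloop
endfacet
facet normal 0.140 -0.695 0.706
outer loop
vertex -1.97 -2.677 0.077
vertex -3.516 -2.451 0.605
vertex -2.842 -3.157 -0.223
endloop
endfacet
facet normal -0.839 -0.462 -0.289
outer loop
vertex -2.842 -3.157 -0.223
vertex -3.69 -1.583 -0.277
vertex -3.016 -2.289 -1.105
endloop
endfacet
facet normal 0.526 -0.552 -0.647
outer loop
vertex -3.016 -2.289 -1.105
vertex -1.97 -2.677 0.077
vertex -2.842 -3.157 -0.223
endloop
endfacet
facet normal -0.526 0.552 0.647
outer loop
vertex -3.516 -2.451 0.605
vertex -2.818 -1.103 0.023
vertex -3.69 -1.583 -0.277
endloop
endfacet
facet normal 0.140 -0.695 0.706
outer loop
vertex -2.644 -1.971 0.905
vertex -3.516 -2.451 0.605
vertex -1.97 -2.677 0.077
endloop
endfacet
facet normal -0.526 0.552 0.647
outer loop
vertex -2.644 -1.971 0.905
vertex -2.818 -1.103 0.023
vertex -3.516 -2.451 0.605
endloop
endfacet
facet normal -0.140 0.695 -0.706
outer loop
vertex -3.69 -1.583 -0.277
vertex -2.818 -1.103 0.023
vertex -3.016 -2.289 -1.105
endloop
endfacet
facet normal 0.526 -0.552 -0.647
outer loop
vertex -2.144 -1.809 -0.805
vertex -1.97 -2.677 0.077
vertex -3.016 -2.289 -1.105
endloop
endfacet
facet normal -0.140 0.695 -0.706
outer loop
vertex -3.016 -2.289 -1.105
vertex -2.818 -1.103 0.023
vertex -2.144 -1.809 -0.805
endloop
endfacet
facet normal 0.839 0.462 0.289
outer loop
vertex -2.144 -1.809 -0.805
vertex -2.644 -1.971 0.905
vertex -1.97 -2.677 0.077
endloop
endfacet
facet normal 0.839 0.462 0.289
outer loop
vertex -2.818 -1.103 0.023
vertex -2.644 -1.971 0.905
vertex -2.144 -1.809 -0.805
endloop
endfacet
facet normal -0.948 0.279 0.154
outer loop
vertex -2.623 0.8 -0.453
vertex -2.874 0.036 -0.613
vertex -2.685 0.253 0.155
endloop
endfacet
facet normal -0.499 0.669 0.551
outer loop
vertex -2.623 0.8 -0.453
vertex -2.685 0.253 0.155
vertex -2.041 0.76 0.123
endloop
endfacet
facet normal -0.041 0.993 0.110
outer loop
vertex -2.623 0.8 -0.453
vertex -2.041 0.76 0.123
vertex -1.832 0.856 -0.664
endloop
endfacet
facet normal -0.206 0.805 -0.557
outer loop
vertex -2.623 0.8 -0.453
vertex -1.832 0.856 -0.664
vertex -2.348 0.409 -1.119
endloop
endfacet
facet normal -0.767 0.363 -0.530
outer loop
vertex -2.623 0.8 -0.453
vertex -2.348 0.409 -1.119
vertex -2.874 0.036 -0.613
endloop
endfacet
facet normal -0.127 0.223 0.967
outer loop
vertex -2.041 0.76 0.123
vertex -2.685 0.253 0.155
vertex -1.932 -0.029 0.319
endloop
endfacet
facet normal -0.853 -0.407 0.325
outer loop
vertex -2.685 0.253 0.155
vertex -2.874 0.036 -0.613
vertex -2.448 -0.476 -0.136
endloop
endfacet
facet normal -0.560 -0.272 -0.783
outer loop
vertex -2.874 0.036 -0.613
vertex -2.348 0.409 -1.119
vertex -2.239 -0.38 -0.923
endloop
endfacet
facet normal 0.346 0.443 -0.827
outer loop
vertex -2.348 0.409 -1.119
vertex -1.832 0.856 -0.664
vertex -1.595 0.127 -0.955
endloop
endfacet
facet normal 0.614 0.747 0.254
outer loop
vertex -1.832 0.856 -0.664
vertex -2.041 0.76 0.123
vertex -1.406 0.344 -0.187
endloop
endfacet
facet normal 0.206 -0.805 0.557
outer loop
vertex -1.657 -0.42 -0.347
vertex -1.932 -0.029 0.319
vertex -2.448 -0.476 -0.136
endloop
endfacet
facet normal 0.041 -0.993 -0.110
outer loop
vertex -1.657 -0.42 -0.347
vertex -2.448 -0.476 -0.136
vertex -2.239 -0.38 -0.923
endloop
endfacet
facet normal 0.499 -0.669 -0.551
outer loop
vertex -1.657 -0.42 -0.347
vertex -2.239 -0.38 -0.923
vertex -1.595 0.127 -0.955
endloop
endfacet
facet normal 0.948 -0.279 -0.154
outer loop
vertex -1.657 -0.42 -0.347
vertex -1.595 0.127 -0.955
vertex -1.406 0.344 -0.187
endloop
endfacet
facet normal 0.767 -0.363 0.530
outer loop
vertex -1.657 -0.42 -0.347
vertex -1.406 0.344 -0.187
vertex -1.932 -0.029 0.319
endloop
endfacet
facet normal -0.346 -0.443 0.827
outer loop
vertex -2.448 -0.476 -0.136
vertex -1.932 -0.029 0.319
vertex -2.685 0.253 0.155
endloop
endfacet
facet normal -0.614 -0.747 -0.254
outer loop
vertex -2.239 -0.38 -0.923
vertex -2.448 -0.476 -0.136
vertex -2.874 0.036 -0.613
endloop
endfacet
facet normal 0.127 -0.223 -0.967
outer loop
vertex -1.595 0.127 -0.955
vertex -2.239 -0.38 -0.923
vertex -2.348 0.409 -1.119
endloop
endfacet
facet normal 0.853 0.407 -0.325
outer loop
vertex -1.406 0.344 -0.187
vertex -1.595 0.127 -0.955
vertex -1.832 0.856 -0.664
endloop
endfacet
facet normal 0.560 0.272 0.783
outer loop
vertex -1.932 -0.029 0.319
vertex -1.406 0.344 -0.187
vertex -2.041 0.76 0.123
endloop
endfacet

endsolid


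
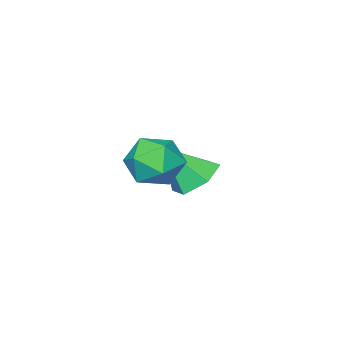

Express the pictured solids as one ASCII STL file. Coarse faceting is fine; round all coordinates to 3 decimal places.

solid 
facet normal -0.939 0.333 0.088
outer loop
vertex -0.684 -0.061 -2.319
vertex -0.604 -0.1 -1.314
vertex -0.351 0.743 -1.807
endloop
endfacet
facet normal -0.634 0.585 -0.506
outer loop
vertex -0.684 -0.061 -2.319
vertex -0.351 0.743 -1.807
vertex 0.094 0.476 -2.673
endloop
endfacet
facet normal -0.429 0.027 -0.903
outer loop
vertex -0.684 -0.061 -2.319
vertex 0.094 0.476 -2.673
vertex 0.117 -0.532 -2.714
endloop
endfacet
facet normal -0.608 -0.569 -0.554
outer loop
vertex -0.684 -0.061 -2.319
vertex 0.117 -0.532 -2.714
vertex -0.315 -0.888 -1.874
endloop
endfacet
facet normal -0.923 -0.380 0.059
outer loop
vertex -0.684 -0.061 -2.319
vertex -0.315 -0.888 -1.874
vertex -0.604 -0.1 -1.314
endloop
endfacet
facet normal -0.048 0.947 -0.317
outer loop
vertex 0.094 0.476 -2.673
vertex -0.351 0.743 -1.807
vertex 0.655 0.768 -1.886
endloop
endfacet
facet normal -0.543 0.539 0.644
outer loop
vertex -0.351 0.743 -1.807
vertex -0.604 -0.1 -1.314
vertex 0.223 0.412 -1.046
endloop
endfacet
facet normal -0.517 -0.614 0.596
outer loop
vertex -0.604 -0.1 -1.314
vertex -0.315 -0.888 -1.874
vertex 0.246 -0.596 -1.087
endloop
endfacet
facet normal -0.008 -0.919 -0.394
outer loop
vertex -0.315 -0.888 -1.874
vertex 0.117 -0.532 -2.714
vertex 0.691 -0.863 -1.953
endloop
endfacet
facet normal 0.282 0.045 -0.958
outer loop
vertex 0.117 -0.532 -2.714
vertex 0.094 0.476 -2.673
vertex 0.944 -0.02 -2.446
endloop
endfacet
facet normal 0.608 0.569 0.554
outer loop
vertex 1.024 -0.059 -1.441
vertex 0.655 0.768 -1.886
vertex 0.223 0.412 -1.046
endloop
endfacet
facet normal 0.429 -0.027 0.903
outer loop
vertex 1.024 -0.059 -1.441
vertex 0.223 0.412 -1.046
vertex 0.246 -0.596 -1.087
endloop
endfacet
facet normal 0.634 -0.585 0.506
outer loop
vertex 1.024 -0.059 -1.441
vertex 0.246 -0.596 -1.087
vertex 0.691 -0.863 -1.953
endloop
endfacet
facet normal 0.939 -0.333 -0.088
outer loop
vertex 1.024 -0.059 -1.441
vertex 0.691 -0.863 -1.953
vertex 0.944 -0.02 -2.446
endloop
endfacet
facet normal 0.923 0.380 -0.059
outer loop
vertex 1.024 -0.059 -1.441
vertex 0.944 -0.02 -2.446
vertex 0.655 0.768 -1.886
endloop
endfacet
facet normal 0.008 0.919 0.394
outer loop
vertex 0.223 0.412 -1.046
vertex 0.655 0.768 -1.886
vertex -0.351 0.743 -1.807
endloop
endfacet
facet normal -0.282 -0.045 0.958
outer loop
vertex 0.246 -0.596 -1.087
vertex 0.223 0.412 -1.046
vertex -0.604 -0.1 -1.314
endloop
endfacet
facet normal 0.048 -0.947 0.317
outer loop
vertex 0.691 -0.863 -1.953
vertex 0.246 -0.596 -1.087
vertex -0.315 -0.888 -1.874
endloop
endfacet
facet normal 0.543 -0.539 -0.644
outer loop
vertex 0.944 -0.02 -2.446
vertex 0.691 -0.863 -1.953
vertex 0.117 -0.532 -2.714
endloop
endfacet
facet normal 0.517 0.614 -0.596
outer loop
vertex 0.655 0.768 -1.886
vertex 0.944 -0.02 -2.446
vertex 0.094 0.476 -2.673
endloop
endfacet
facet normal -0.440 0.440 -0.783
outer loop
vertex -2.343 -1.363 -4.812
vertex -3.2 -1.659 -4.497
vertex -2.853 -0.81 -4.215
endloop
endfacet
facet normal 0.843 0.430 0.322
outer loop
vertex -2.343 -1.363 -4.812
vertex -2.853 -0.81 -4.215
vertex -2.44 -2.421 -3.143
endloop
endfacet
facet normal -0.440 0.440 -0.783
outer loop
vertex -2.853 -0.81 -4.215
vertex -3.2 -1.659 -4.497
vertex -3.71 -1.107 -3.9
endloop
endfacet
facet normal 0.103 0.569 0.816
outer loop
vertex -2.853 -0.81 -4.215
vertex -3.71 -1.107 -3.9
vertex -2.44 -2.421 -3.143
endloop
endfacet
facet normal -0.439 0.441 -0.783
outer loop
vertex -3.71 -1.107 -3.9
vertex -3.2 -1.659 -4.497
vertex -4.057 -1.956 -4.183
endloop
endfacet
facet normal -0.551 -0.053 0.833
outer loop
vertex -3.71 -1.107 -3.9
vertex -4.057 -1.956 -4.183
vertex -2.44 -2.421 -3.143
endloop
endfacet
facet normal -0.439 0.440 -0.783
outer loop
vertex -4.057 -1.956 -4.183
vertex -3.2 -1.659 -4.497
vertex -3.548 -2.509 -4.779
endloop
endfacet
facet normal -0.463 -0.811 0.357
outer loop
vertex -4.057 -1.956 -4.183
vertex -3.548 -2.509 -4.779
vertex -2.44 -2.421 -3.143
endloop
endfacet
facet normal -0.440 0.440 -0.783
outer loop
vertex -3.548 -2.509 -4.779
vertex -3.2 -1.659 -4.497
vertex -2.691 -2.212 -5.094
endloop
endfacet
facet normal 0.279 -0.950 -0.138
outer loop
vertex -3.548 -2.509 -4.779
vertex -2.691 -2.212 -5.094
vertex -2.44 -2.421 -3.143
endloop
endfacet
facet normal -0.440 0.440 -0.783
outer loop
vertex -2.691 -2.212 -5.094
vertex -3.2 -1.659 -4.497
vertex -2.343 -1.363 -4.812
endloop
endfacet
facet normal 0.931 -0.330 -0.155
outer loop
vertex -2.691 -2.212 -5.094
vertex -2.343 -1.363 -4.812
vertex -2.44 -2.421 -3.143
endloop
endfacet

endsolid
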